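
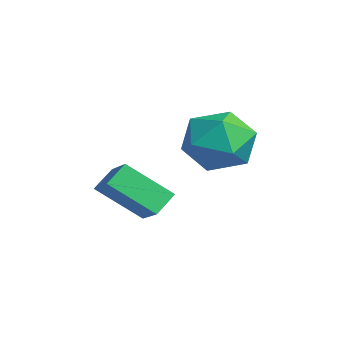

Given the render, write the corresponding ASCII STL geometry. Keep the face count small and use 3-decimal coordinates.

solid 
facet normal -0.395 0.684 0.613
outer loop
vertex 1.358 -2.617 0.671
vertex 2.426 -2.521 1.253
vertex 1.831 -1.384 -0.4
endloop
endfacet
facet normal -0.876 -0.078 -0.477
outer loop
vertex 2.174 -1.979 -0.933
vertex 1.358 -2.617 0.671
vertex 1.831 -1.384 -0.4
endloop
endfacet
facet normal -0.395 0.684 0.613
outer loop
vertex 1.831 -1.384 -0.4
vertex 2.426 -2.521 1.253
vertex 2.899 -1.288 0.182
endloop
endfacet
facet normal 0.278 0.725 -0.630
outer loop
vertex 2.899 -1.288 0.182
vertex 2.174 -1.979 -0.933
vertex 1.831 -1.384 -0.4
endloop
endfacet
facet normal -0.278 -0.725 0.630
outer loop
vertex 1.358 -2.617 0.671
vertex 2.769 -3.116 0.72
vertex 2.426 -2.521 1.253
endloop
endfacet
facet normal -0.876 -0.078 -0.477
outer loop
vertex 1.701 -3.212 0.138
vertex 1.358 -2.617 0.671
vertex 2.174 -1.979 -0.933
endloop
endfacet
facet normal -0.278 -0.725 0.630
outer loop
vertex 1.701 -3.212 0.138
vertex 2.769 -3.116 0.72
vertex 1.358 -2.617 0.671
endloop
endfacet
facet normal 0.876 0.078 0.477
outer loop
vertex 2.426 -2.521 1.253
vertex 2.769 -3.116 0.72
vertex 2.899 -1.288 0.182
endloop
endfacet
facet normal 0.278 0.725 -0.630
outer loop
vertex 3.242 -1.883 -0.351
vertex 2.174 -1.979 -0.933
vertex 2.899 -1.288 0.182
endloop
endfacet
facet normal 0.876 0.078 0.477
outer loop
vertex 2.899 -1.288 0.182
vertex 2.769 -3.116 0.72
vertex 3.242 -1.883 -0.351
endloop
endfacet
facet normal 0.395 -0.684 -0.613
outer loop
vertex 3.242 -1.883 -0.351
vertex 1.701 -3.212 0.138
vertex 2.174 -1.979 -0.933
endloop
endfacet
facet normal 0.395 -0.684 -0.613
outer loop
vertex 2.769 -3.116 0.72
vertex 1.701 -3.212 0.138
vertex 3.242 -1.883 -0.351
endloop
endfacet
facet normal 0.231 0.490 0.841
outer loop
vertex 1.93 1.312 1.841
vertex 0.986 0.849 2.37
vertex 2.02 0.287 2.414
endloop
endfacet
facet normal 0.818 0.334 0.468
outer loop
vertex 1.93 1.312 1.841
vertex 2.02 0.287 2.414
vertex 2.556 0.43 1.375
endloop
endfacet
facet normal 0.756 0.630 -0.177
outer loop
vertex 1.93 1.312 1.841
vertex 2.556 0.43 1.375
vertex 1.853 1.08 0.689
endloop
endfacet
facet normal 0.130 0.970 -0.204
outer loop
vertex 1.93 1.312 1.841
vertex 1.853 1.08 0.689
vertex 0.882 1.339 1.304
endloop
endfacet
facet normal -0.195 0.884 0.425
outer loop
vertex 1.93 1.312 1.841
vertex 0.882 1.339 1.304
vertex 0.986 0.849 2.37
endloop
endfacet
facet normal 0.844 -0.375 0.384
outer loop
vertex 2.556 0.43 1.375
vertex 2.02 0.287 2.414
vertex 1.998 -0.579 1.616
endloop
endfacet
facet normal -0.108 -0.121 0.987
outer loop
vertex 2.02 0.287 2.414
vertex 0.986 0.849 2.37
vertex 1.027 -0.32 2.231
endloop
endfacet
facet normal -0.797 0.516 0.315
outer loop
vertex 0.986 0.849 2.37
vertex 0.882 1.339 1.304
vertex 0.324 0.33 1.545
endloop
endfacet
facet normal -0.271 0.656 -0.704
outer loop
vertex 0.882 1.339 1.304
vertex 1.853 1.08 0.689
vertex 0.86 0.473 0.506
endloop
endfacet
facet normal 0.742 0.105 -0.662
outer loop
vertex 1.853 1.08 0.689
vertex 2.556 0.43 1.375
vertex 1.894 -0.089 0.55
endloop
endfacet
facet normal -0.130 -0.970 0.204
outer loop
vertex 0.95 -0.552 1.079
vertex 1.998 -0.579 1.616
vertex 1.027 -0.32 2.231
endloop
endfacet
facet normal -0.756 -0.630 0.177
outer loop
vertex 0.95 -0.552 1.079
vertex 1.027 -0.32 2.231
vertex 0.324 0.33 1.545
endloop
endfacet
facet normal -0.818 -0.334 -0.468
outer loop
vertex 0.95 -0.552 1.079
vertex 0.324 0.33 1.545
vertex 0.86 0.473 0.506
endloop
endfacet
facet normal -0.231 -0.490 -0.841
outer loop
vertex 0.95 -0.552 1.079
vertex 0.86 0.473 0.506
vertex 1.894 -0.089 0.55
endloop
endfacet
facet normal 0.195 -0.884 -0.425
outer loop
vertex 0.95 -0.552 1.079
vertex 1.894 -0.089 0.55
vertex 1.998 -0.579 1.616
endloop
endfacet
facet normal 0.271 -0.656 0.704
outer loop
vertex 1.027 -0.32 2.231
vertex 1.998 -0.579 1.616
vertex 2.02 0.287 2.414
endloop
endfacet
facet normal -0.742 -0.105 0.662
outer loop
vertex 0.324 0.33 1.545
vertex 1.027 -0.32 2.231
vertex 0.986 0.849 2.37
endloop
endfacet
facet normal -0.844 0.375 -0.384
outer loop
vertex 0.86 0.473 0.506
vertex 0.324 0.33 1.545
vertex 0.882 1.339 1.304
endloop
endfacet
facet normal 0.108 0.121 -0.987
outer loop
vertex 1.894 -0.089 0.55
vertex 0.86 0.473 0.506
vertex 1.853 1.08 0.689
endloop
endfacet
facet normal 0.797 -0.516 -0.315
outer loop
vertex 1.998 -0.579 1.616
vertex 1.894 -0.089 0.55
vertex 2.556 0.43 1.375
endloop
endfacet

endsolid


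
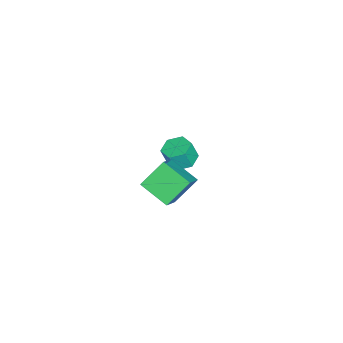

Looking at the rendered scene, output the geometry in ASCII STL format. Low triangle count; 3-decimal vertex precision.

solid 
facet normal -0.146 0.278 -0.949
outer loop
vertex -2.979 -2.114 -2.103
vertex -3.911 -1.928 -1.905
vertex -3.244 -1.23 -1.803
endloop
endfacet
facet normal 0.951 0.304 -0.057
outer loop
vertex -2.979 -2.114 -2.103
vertex -3.244 -1.23 -1.803
vertex -2.778 -2.498 -0.792
endloop
endfacet
facet normal 0.951 0.304 -0.057
outer loop
vertex -2.778 -2.498 -0.792
vertex -3.244 -1.23 -1.803
vertex -3.043 -1.614 -0.493
endloop
endfacet
facet normal 0.145 -0.278 0.950
outer loop
vertex -2.778 -2.498 -0.792
vertex -3.043 -1.614 -0.493
vertex -3.709 -2.312 -0.595
endloop
endfacet
facet normal -0.146 0.278 -0.949
outer loop
vertex -3.244 -1.23 -1.803
vertex -3.911 -1.928 -1.905
vertex -4.176 -1.044 -1.605
endloop
endfacet
facet normal 0.239 0.941 0.239
outer loop
vertex -3.244 -1.23 -1.803
vertex -4.176 -1.044 -1.605
vertex -3.043 -1.614 -0.493
endloop
endfacet
facet normal 0.238 0.941 0.240
outer loop
vertex -3.043 -1.614 -0.493
vertex -4.176 -1.044 -1.605
vertex -3.975 -1.429 -0.295
endloop
endfacet
facet normal 0.146 -0.278 0.949
outer loop
vertex -3.043 -1.614 -0.493
vertex -3.975 -1.429 -0.295
vertex -3.709 -2.312 -0.595
endloop
endfacet
facet normal -0.145 0.279 -0.949
outer loop
vertex -4.176 -1.044 -1.605
vertex -3.911 -1.928 -1.905
vertex -4.842 -1.742 -1.708
endloop
endfacet
facet normal -0.712 0.636 0.296
outer loop
vertex -4.176 -1.044 -1.605
vertex -4.842 -1.742 -1.708
vertex -3.975 -1.429 -0.295
endloop
endfacet
facet normal -0.712 0.637 0.296
outer loop
vertex -3.975 -1.429 -0.295
vertex -4.842 -1.742 -1.708
vertex -4.641 -2.126 -0.397
endloop
endfacet
facet normal 0.146 -0.279 0.949
outer loop
vertex -3.975 -1.429 -0.295
vertex -4.641 -2.126 -0.397
vertex -3.709 -2.312 -0.595
endloop
endfacet
facet normal -0.145 0.278 -0.950
outer loop
vertex -4.842 -1.742 -1.708
vertex -3.911 -1.928 -1.905
vertex -4.577 -2.626 -2.007
endloop
endfacet
facet normal -0.951 -0.304 0.057
outer loop
vertex -4.842 -1.742 -1.708
vertex -4.577 -2.626 -2.007
vertex -4.641 -2.126 -0.397
endloop
endfacet
facet normal -0.951 -0.304 0.057
outer loop
vertex -4.641 -2.126 -0.397
vertex -4.577 -2.626 -2.007
vertex -4.376 -3.01 -0.697
endloop
endfacet
facet normal 0.146 -0.278 0.949
outer loop
vertex -4.641 -2.126 -0.397
vertex -4.376 -3.01 -0.697
vertex -3.709 -2.312 -0.595
endloop
endfacet
facet normal -0.146 0.278 -0.949
outer loop
vertex -4.577 -2.626 -2.007
vertex -3.911 -1.928 -1.905
vertex -3.645 -2.811 -2.205
endloop
endfacet
facet normal -0.238 -0.941 -0.239
outer loop
vertex -4.577 -2.626 -2.007
vertex -3.645 -2.811 -2.205
vertex -4.376 -3.01 -0.697
endloop
endfacet
facet normal -0.239 -0.941 -0.240
outer loop
vertex -4.376 -3.01 -0.697
vertex -3.645 -2.811 -2.205
vertex -3.444 -3.196 -0.895
endloop
endfacet
facet normal 0.146 -0.278 0.949
outer loop
vertex -4.376 -3.01 -0.697
vertex -3.444 -3.196 -0.895
vertex -3.709 -2.312 -0.595
endloop
endfacet
facet normal -0.146 0.279 -0.949
outer loop
vertex -3.645 -2.811 -2.205
vertex -3.911 -1.928 -1.905
vertex -2.979 -2.114 -2.103
endloop
endfacet
facet normal 0.712 -0.637 -0.296
outer loop
vertex -3.645 -2.811 -2.205
vertex -2.979 -2.114 -2.103
vertex -3.444 -3.196 -0.895
endloop
endfacet
facet normal 0.713 -0.636 -0.296
outer loop
vertex -3.444 -3.196 -0.895
vertex -2.979 -2.114 -2.103
vertex -2.778 -2.498 -0.792
endloop
endfacet
facet normal 0.145 -0.279 0.949
outer loop
vertex -3.444 -3.196 -0.895
vertex -2.778 -2.498 -0.792
vertex -3.709 -2.312 -0.595
endloop
endfacet
facet normal -0.515 0.545 0.662
outer loop
vertex 1.33 -1.402 3.288
vertex 2.93 -1.481 4.599
vertex 2.06 0.248 2.498
endloop
endfacet
facet normal -0.773 0.039 -0.634
outer loop
vertex 3.07 -0.819 1.201
vertex 1.33 -1.402 3.288
vertex 2.06 0.248 2.498
endloop
endfacet
facet normal -0.516 0.544 0.662
outer loop
vertex 2.06 0.248 2.498
vertex 2.93 -1.481 4.599
vertex 3.659 0.17 3.809
endloop
endfacet
facet normal 0.370 0.838 -0.401
outer loop
vertex 3.659 0.17 3.809
vertex 3.07 -0.819 1.201
vertex 2.06 0.248 2.498
endloop
endfacet
facet normal -0.370 -0.838 0.401
outer loop
vertex 1.33 -1.402 3.288
vertex 3.94 -2.548 3.302
vertex 2.93 -1.481 4.599
endloop
endfacet
facet normal -0.773 0.038 -0.634
outer loop
vertex 2.341 -2.47 1.991
vertex 1.33 -1.402 3.288
vertex 3.07 -0.819 1.201
endloop
endfacet
facet normal -0.370 -0.838 0.401
outer loop
vertex 2.341 -2.47 1.991
vertex 3.94 -2.548 3.302
vertex 1.33 -1.402 3.288
endloop
endfacet
facet normal 0.773 -0.038 0.633
outer loop
vertex 2.93 -1.481 4.599
vertex 3.94 -2.548 3.302
vertex 3.659 0.17 3.809
endloop
endfacet
facet normal 0.370 0.838 -0.401
outer loop
vertex 4.67 -0.898 2.512
vertex 3.07 -0.819 1.201
vertex 3.659 0.17 3.809
endloop
endfacet
facet normal 0.773 -0.038 0.634
outer loop
vertex 3.659 0.17 3.809
vertex 3.94 -2.548 3.302
vertex 4.67 -0.898 2.512
endloop
endfacet
facet normal 0.515 -0.544 -0.662
outer loop
vertex 4.67 -0.898 2.512
vertex 2.341 -2.47 1.991
vertex 3.07 -0.819 1.201
endloop
endfacet
facet normal 0.516 -0.545 -0.661
outer loop
vertex 3.94 -2.548 3.302
vertex 2.341 -2.47 1.991
vertex 4.67 -0.898 2.512
endloop
endfacet

endsolid


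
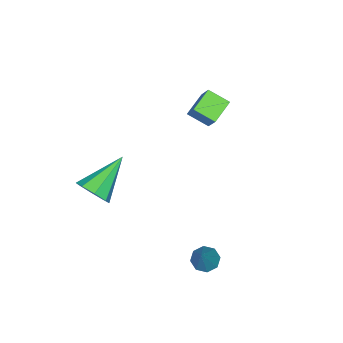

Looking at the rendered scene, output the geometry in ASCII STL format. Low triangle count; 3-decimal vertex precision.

solid 
facet normal -0.534 -0.231 -0.813
outer loop
vertex 3.31 2.039 -1.174
vertex 2.803 2.151 -0.873
vertex 3.177 2.477 -1.211
endloop
endfacet
facet normal 0.912 0.250 -0.325
outer loop
vertex 3.31 2.039 -1.174
vertex 3.177 2.477 -1.211
vertex 3.817 2.589 0.673
endloop
endfacet
facet normal -0.534 -0.231 -0.813
outer loop
vertex 3.177 2.477 -1.211
vertex 2.803 2.151 -0.873
vertex 2.825 2.724 -1.05
endloop
endfacet
facet normal 0.492 0.843 -0.217
outer loop
vertex 3.177 2.477 -1.211
vertex 2.825 2.724 -1.05
vertex 3.817 2.589 0.673
endloop
endfacet
facet normal -0.534 -0.231 -0.813
outer loop
vertex 2.825 2.724 -1.05
vertex 2.803 2.151 -0.873
vertex 2.46 2.635 -0.785
endloop
endfacet
facet normal -0.129 0.980 0.151
outer loop
vertex 2.825 2.724 -1.05
vertex 2.46 2.635 -0.785
vertex 3.817 2.589 0.673
endloop
endfacet
facet normal -0.534 -0.230 -0.814
outer loop
vertex 2.46 2.635 -0.785
vertex 2.803 2.151 -0.873
vertex 2.296 2.263 -0.572
endloop
endfacet
facet normal -0.586 0.581 0.564
outer loop
vertex 2.46 2.635 -0.785
vertex 2.296 2.263 -0.572
vertex 3.817 2.589 0.673
endloop
endfacet
facet normal -0.534 -0.229 -0.814
outer loop
vertex 2.296 2.263 -0.572
vertex 2.803 2.151 -0.873
vertex 2.429 1.825 -0.536
endloop
endfacet
facet normal -0.613 -0.122 0.781
outer loop
vertex 2.296 2.263 -0.572
vertex 2.429 1.825 -0.536
vertex 3.817 2.589 0.673
endloop
endfacet
facet normal -0.532 -0.232 -0.815
outer loop
vertex 2.429 1.825 -0.536
vertex 2.803 2.151 -0.873
vertex 2.782 1.578 -0.696
endloop
endfacet
facet normal -0.194 -0.713 0.673
outer loop
vertex 2.429 1.825 -0.536
vertex 2.782 1.578 -0.696
vertex 3.817 2.589 0.673
endloop
endfacet
facet normal -0.535 -0.231 -0.813
outer loop
vertex 2.782 1.578 -0.696
vertex 2.803 2.151 -0.873
vertex 3.146 1.667 -0.961
endloop
endfacet
facet normal 0.429 -0.851 0.304
outer loop
vertex 2.782 1.578 -0.696
vertex 3.146 1.667 -0.961
vertex 3.817 2.589 0.673
endloop
endfacet
facet normal -0.534 -0.230 -0.814
outer loop
vertex 3.146 1.667 -0.961
vertex 2.803 2.151 -0.873
vertex 3.31 2.039 -1.174
endloop
endfacet
facet normal 0.885 -0.452 -0.108
outer loop
vertex 3.146 1.667 -0.961
vertex 3.31 2.039 -1.174
vertex 3.817 2.589 0.673
endloop
endfacet
facet normal -0.370 -0.483 -0.794
outer loop
vertex -1.358 -1.392 3.247
vertex -2.407 -1.361 3.717
vertex -1.543 -0.472 2.774
endloop
endfacet
facet normal 0.912 -0.027 -0.409
outer loop
vertex -1.073 0.141 3.783
vertex -1.358 -1.392 3.247
vertex -1.543 -0.472 2.774
endloop
endfacet
facet normal -0.370 -0.482 -0.794
outer loop
vertex -1.543 -0.472 2.774
vertex -2.407 -1.361 3.717
vertex -2.592 -0.442 3.245
endloop
endfacet
facet normal -0.177 0.876 -0.450
outer loop
vertex -2.592 -0.442 3.245
vertex -1.073 0.141 3.783
vertex -1.543 -0.472 2.774
endloop
endfacet
facet normal 0.176 -0.876 0.450
outer loop
vertex -1.358 -1.392 3.247
vertex -1.937 -0.748 4.726
vertex -2.407 -1.361 3.717
endloop
endfacet
facet normal 0.912 -0.027 -0.409
outer loop
vertex -0.888 -0.778 4.255
vertex -1.358 -1.392 3.247
vertex -1.073 0.141 3.783
endloop
endfacet
facet normal 0.177 -0.875 0.450
outer loop
vertex -0.888 -0.778 4.255
vertex -1.937 -0.748 4.726
vertex -1.358 -1.392 3.247
endloop
endfacet
facet normal -0.912 0.026 0.409
outer loop
vertex -2.407 -1.361 3.717
vertex -1.937 -0.748 4.726
vertex -2.592 -0.442 3.245
endloop
endfacet
facet normal -0.176 0.875 -0.451
outer loop
vertex -2.122 0.172 4.253
vertex -1.073 0.141 3.783
vertex -2.592 -0.442 3.245
endloop
endfacet
facet normal -0.912 0.027 0.409
outer loop
vertex -2.592 -0.442 3.245
vertex -1.937 -0.748 4.726
vertex -2.122 0.172 4.253
endloop
endfacet
facet normal 0.370 0.482 0.794
outer loop
vertex -2.122 0.172 4.253
vertex -0.888 -0.778 4.255
vertex -1.073 0.141 3.783
endloop
endfacet
facet normal 0.370 0.483 0.794
outer loop
vertex -1.937 -0.748 4.726
vertex -0.888 -0.778 4.255
vertex -2.122 0.172 4.253
endloop
endfacet
facet normal 0.841 -0.135 -0.524
outer loop
vertex 3.229 -3.42 1.158
vertex 2.829 -3.211 0.462
vertex 3.256 -2.796 1.04
endloop
endfacet
facet normal 0.217 0.172 0.961
outer loop
vertex 3.229 -3.42 1.158
vertex 3.256 -2.796 1.04
vertex 1.071 -2.929 1.558
endloop
endfacet
facet normal 0.841 -0.134 -0.525
outer loop
vertex 3.256 -2.796 1.04
vertex 2.829 -3.211 0.462
vertex 3.032 -2.415 0.584
endloop
endfacet
facet normal 0.097 0.787 0.610
outer loop
vertex 3.256 -2.796 1.04
vertex 3.032 -2.415 0.584
vertex 1.071 -2.929 1.558
endloop
endfacet
facet normal 0.841 -0.134 -0.525
outer loop
vertex 3.032 -2.415 0.584
vertex 2.829 -3.211 0.462
vertex 2.689 -2.5 0.056
endloop
endfacet
facet normal -0.250 0.968 0.007
outer loop
vertex 3.032 -2.415 0.584
vertex 2.689 -2.5 0.056
vertex 1.071 -2.929 1.558
endloop
endfacet
facet normal 0.841 -0.134 -0.525
outer loop
vertex 2.689 -2.5 0.056
vertex 2.829 -3.211 0.462
vertex 2.428 -3.002 -0.234
endloop
endfacet
facet normal -0.621 0.608 -0.495
outer loop
vertex 2.689 -2.5 0.056
vertex 2.428 -3.002 -0.234
vertex 1.071 -2.929 1.558
endloop
endfacet
facet normal 0.841 -0.134 -0.525
outer loop
vertex 2.428 -3.002 -0.234
vertex 2.829 -3.211 0.462
vertex 2.402 -3.625 -0.116
endloop
endfacet
facet normal -0.796 -0.080 -0.600
outer loop
vertex 2.428 -3.002 -0.234
vertex 2.402 -3.625 -0.116
vertex 1.071 -2.929 1.558
endloop
endfacet
facet normal 0.841 -0.135 -0.524
outer loop
vertex 2.402 -3.625 -0.116
vertex 2.829 -3.211 0.462
vertex 2.625 -4.006 0.34
endloop
endfacet
facet normal -0.676 -0.694 -0.249
outer loop
vertex 2.402 -3.625 -0.116
vertex 2.625 -4.006 0.34
vertex 1.071 -2.929 1.558
endloop
endfacet
facet normal 0.841 -0.135 -0.524
outer loop
vertex 2.625 -4.006 0.34
vertex 2.829 -3.211 0.462
vertex 2.968 -3.921 0.868
endloop
endfacet
facet normal -0.329 -0.875 0.355
outer loop
vertex 2.625 -4.006 0.34
vertex 2.968 -3.921 0.868
vertex 1.071 -2.929 1.558
endloop
endfacet
facet normal 0.841 -0.135 -0.524
outer loop
vertex 2.968 -3.921 0.868
vertex 2.829 -3.211 0.462
vertex 3.229 -3.42 1.158
endloop
endfacet
facet normal 0.041 -0.516 0.855
outer loop
vertex 2.968 -3.921 0.868
vertex 3.229 -3.42 1.158
vertex 1.071 -2.929 1.558
endloop
endfacet

endsolid


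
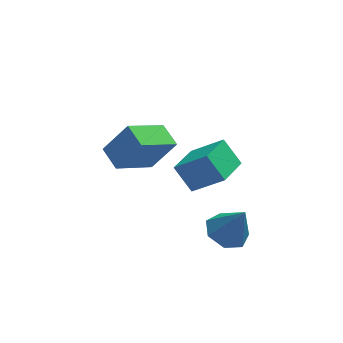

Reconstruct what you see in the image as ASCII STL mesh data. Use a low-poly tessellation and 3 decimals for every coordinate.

solid 
facet normal -0.714 -0.506 0.484
outer loop
vertex -3.916 -2.598 2.015
vertex -4.403 -1.546 2.397
vertex -4.98 -2.543 0.503
endloop
endfacet
facet normal 0.400 -0.862 -0.313
outer loop
vertex -3.417 -1.434 -0.557
vertex -3.916 -2.598 2.015
vertex -4.98 -2.543 0.503
endloop
endfacet
facet normal -0.714 -0.506 0.484
outer loop
vertex -4.98 -2.543 0.503
vertex -4.403 -1.546 2.397
vertex -5.467 -1.491 0.884
endloop
endfacet
facet normal -0.575 0.030 -0.817
outer loop
vertex -5.467 -1.491 0.884
vertex -3.417 -1.434 -0.557
vertex -4.98 -2.543 0.503
endloop
endfacet
facet normal 0.576 -0.030 0.817
outer loop
vertex -3.916 -2.598 2.015
vertex -2.84 -0.437 1.337
vertex -4.403 -1.546 2.397
endloop
endfacet
facet normal 0.400 -0.862 -0.312
outer loop
vertex -2.353 -1.489 0.956
vertex -3.916 -2.598 2.015
vertex -3.417 -1.434 -0.557
endloop
endfacet
facet normal 0.575 -0.030 0.818
outer loop
vertex -2.353 -1.489 0.956
vertex -2.84 -0.437 1.337
vertex -3.916 -2.598 2.015
endloop
endfacet
facet normal -0.400 0.862 0.312
outer loop
vertex -4.403 -1.546 2.397
vertex -2.84 -0.437 1.337
vertex -5.467 -1.491 0.884
endloop
endfacet
facet normal -0.575 0.030 -0.817
outer loop
vertex -3.904 -0.382 -0.175
vertex -3.417 -1.434 -0.557
vertex -5.467 -1.491 0.884
endloop
endfacet
facet normal -0.400 0.862 0.313
outer loop
vertex -5.467 -1.491 0.884
vertex -2.84 -0.437 1.337
vertex -3.904 -0.382 -0.175
endloop
endfacet
facet normal 0.714 0.506 -0.484
outer loop
vertex -3.904 -0.382 -0.175
vertex -2.353 -1.489 0.956
vertex -3.417 -1.434 -0.557
endloop
endfacet
facet normal 0.714 0.506 -0.484
outer loop
vertex -2.84 -0.437 1.337
vertex -2.353 -1.489 0.956
vertex -3.904 -0.382 -0.175
endloop
endfacet
facet normal -0.378 0.215 -0.900
outer loop
vertex 0.506 -3.568 -3.507
vertex -0.438 -3.642 -3.128
vertex 0.162 -2.819 -3.184
endloop
endfacet
facet normal 0.921 0.341 0.191
outer loop
vertex 0.506 -3.568 -3.507
vertex 0.162 -2.819 -3.184
vertex 0.258 -4.038 -1.472
endloop
endfacet
facet normal -0.379 0.215 -0.900
outer loop
vertex 0.162 -2.819 -3.184
vertex -0.438 -3.642 -3.128
vertex -0.633 -2.69 -2.818
endloop
endfacet
facet normal 0.367 0.767 0.526
outer loop
vertex 0.162 -2.819 -3.184
vertex -0.633 -2.69 -2.818
vertex 0.258 -4.038 -1.472
endloop
endfacet
facet normal -0.378 0.216 -0.900
outer loop
vertex -0.633 -2.69 -2.818
vertex -0.438 -3.642 -3.128
vertex -1.282 -3.277 -2.686
endloop
endfacet
facet normal -0.336 0.545 0.768
outer loop
vertex -0.633 -2.69 -2.818
vertex -1.282 -3.277 -2.686
vertex 0.258 -4.038 -1.472
endloop
endfacet
facet normal -0.378 0.216 -0.900
outer loop
vertex -1.282 -3.277 -2.686
vertex -0.438 -3.642 -3.128
vertex -1.295 -4.139 -2.887
endloop
endfacet
facet normal -0.659 -0.161 0.735
outer loop
vertex -1.282 -3.277 -2.686
vertex -1.295 -4.139 -2.887
vertex 0.258 -4.038 -1.472
endloop
endfacet
facet normal -0.378 0.215 -0.900
outer loop
vertex -1.295 -4.139 -2.887
vertex -0.438 -3.642 -3.128
vertex -0.663 -4.626 -3.269
endloop
endfacet
facet normal -0.358 -0.818 0.451
outer loop
vertex -1.295 -4.139 -2.887
vertex -0.663 -4.626 -3.269
vertex 0.258 -4.038 -1.472
endloop
endfacet
facet normal -0.380 0.216 -0.900
outer loop
vertex -0.663 -4.626 -3.269
vertex -0.438 -3.642 -3.128
vertex 0.138 -4.372 -3.546
endloop
endfacet
facet normal 0.340 -0.931 0.130
outer loop
vertex -0.663 -4.626 -3.269
vertex 0.138 -4.372 -3.546
vertex 0.258 -4.038 -1.472
endloop
endfacet
facet normal -0.378 0.217 -0.900
outer loop
vertex 0.138 -4.372 -3.546
vertex -0.438 -3.642 -3.128
vertex 0.506 -3.568 -3.507
endloop
endfacet
facet normal 0.909 -0.417 0.015
outer loop
vertex 0.138 -4.372 -3.546
vertex 0.506 -3.568 -3.507
vertex 0.258 -4.038 -1.472
endloop
endfacet
facet normal -0.495 -0.850 0.180
outer loop
vertex -0.887 0.39 -1.685
vertex -2.28 0.945 -2.901
vertex -0.157 -0.277 -2.826
endloop
endfacet
facet normal 0.722 -0.288 0.630
outer loop
vertex 0.76 1.295 -3.159
vertex -0.887 0.39 -1.685
vertex -0.157 -0.277 -2.826
endloop
endfacet
facet normal -0.495 -0.850 0.180
outer loop
vertex -0.157 -0.277 -2.826
vertex -2.28 0.945 -2.901
vertex -1.549 0.277 -4.042
endloop
endfacet
facet normal 0.484 -0.442 -0.755
outer loop
vertex -1.549 0.277 -4.042
vertex 0.76 1.295 -3.159
vertex -0.157 -0.277 -2.826
endloop
endfacet
facet normal -0.483 0.442 0.756
outer loop
vertex -0.887 0.39 -1.685
vertex -1.363 2.517 -3.234
vertex -2.28 0.945 -2.901
endloop
endfacet
facet normal 0.722 -0.287 0.630
outer loop
vertex 0.029 1.963 -2.018
vertex -0.887 0.39 -1.685
vertex 0.76 1.295 -3.159
endloop
endfacet
facet normal -0.484 0.442 0.755
outer loop
vertex 0.029 1.963 -2.018
vertex -1.363 2.517 -3.234
vertex -0.887 0.39 -1.685
endloop
endfacet
facet normal -0.721 0.287 -0.630
outer loop
vertex -2.28 0.945 -2.901
vertex -1.363 2.517 -3.234
vertex -1.549 0.277 -4.042
endloop
endfacet
facet normal 0.484 -0.442 -0.756
outer loop
vertex -0.633 1.85 -4.375
vertex 0.76 1.295 -3.159
vertex -1.549 0.277 -4.042
endloop
endfacet
facet normal -0.722 0.287 -0.630
outer loop
vertex -1.549 0.277 -4.042
vertex -1.363 2.517 -3.234
vertex -0.633 1.85 -4.375
endloop
endfacet
facet normal 0.496 0.850 -0.180
outer loop
vertex -0.633 1.85 -4.375
vertex 0.029 1.963 -2.018
vertex 0.76 1.295 -3.159
endloop
endfacet
facet normal 0.495 0.850 -0.180
outer loop
vertex -1.363 2.517 -3.234
vertex 0.029 1.963 -2.018
vertex -0.633 1.85 -4.375
endloop
endfacet

endsolid


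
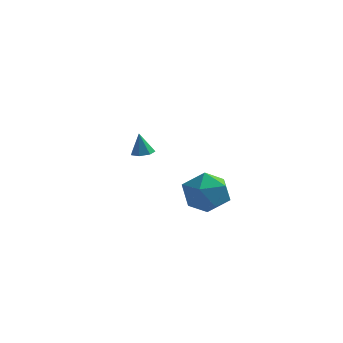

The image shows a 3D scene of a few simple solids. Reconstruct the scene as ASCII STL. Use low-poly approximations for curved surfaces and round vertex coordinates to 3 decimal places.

solid 
facet normal 0.500 0.292 0.816
outer loop
vertex 2.018 -2.645 0.653
vertex 1.391 -3.435 1.32
vertex 2.431 -3.771 0.803
endloop
endfacet
facet normal 0.903 0.362 0.231
outer loop
vertex 2.018 -2.645 0.653
vertex 2.431 -3.771 0.803
vertex 2.497 -3.243 -0.283
endloop
endfacet
facet normal 0.563 0.796 -0.221
outer loop
vertex 2.018 -2.645 0.653
vertex 2.497 -3.243 -0.283
vertex 1.498 -2.579 -0.436
endloop
endfacet
facet normal -0.051 0.995 0.085
outer loop
vertex 2.018 -2.645 0.653
vertex 1.498 -2.579 -0.436
vertex 0.814 -2.698 0.554
endloop
endfacet
facet normal -0.090 0.683 0.725
outer loop
vertex 2.018 -2.645 0.653
vertex 0.814 -2.698 0.554
vertex 1.391 -3.435 1.32
endloop
endfacet
facet normal 0.957 -0.279 -0.078
outer loop
vertex 2.497 -3.243 -0.283
vertex 2.431 -3.771 0.803
vertex 2.166 -4.402 -0.194
endloop
endfacet
facet normal 0.304 -0.393 0.868
outer loop
vertex 2.431 -3.771 0.803
vertex 1.391 -3.435 1.32
vertex 1.482 -4.521 0.796
endloop
endfacet
facet normal -0.650 0.241 0.721
outer loop
vertex 1.391 -3.435 1.32
vertex 0.814 -2.698 0.554
vertex 0.483 -3.857 0.643
endloop
endfacet
facet normal -0.587 0.746 -0.316
outer loop
vertex 0.814 -2.698 0.554
vertex 1.498 -2.579 -0.436
vertex 0.549 -3.329 -0.443
endloop
endfacet
facet normal 0.406 0.424 -0.809
outer loop
vertex 1.498 -2.579 -0.436
vertex 2.497 -3.243 -0.283
vertex 1.589 -3.665 -0.96
endloop
endfacet
facet normal 0.051 -0.995 -0.085
outer loop
vertex 0.962 -4.455 -0.293
vertex 2.166 -4.402 -0.194
vertex 1.482 -4.521 0.796
endloop
endfacet
facet normal -0.563 -0.796 0.221
outer loop
vertex 0.962 -4.455 -0.293
vertex 1.482 -4.521 0.796
vertex 0.483 -3.857 0.643
endloop
endfacet
facet normal -0.903 -0.362 -0.231
outer loop
vertex 0.962 -4.455 -0.293
vertex 0.483 -3.857 0.643
vertex 0.549 -3.329 -0.443
endloop
endfacet
facet normal -0.500 -0.292 -0.816
outer loop
vertex 0.962 -4.455 -0.293
vertex 0.549 -3.329 -0.443
vertex 1.589 -3.665 -0.96
endloop
endfacet
facet normal 0.090 -0.683 -0.725
outer loop
vertex 0.962 -4.455 -0.293
vertex 1.589 -3.665 -0.96
vertex 2.166 -4.402 -0.194
endloop
endfacet
facet normal 0.587 -0.746 0.316
outer loop
vertex 1.482 -4.521 0.796
vertex 2.166 -4.402 -0.194
vertex 2.431 -3.771 0.803
endloop
endfacet
facet normal -0.406 -0.424 0.809
outer loop
vertex 0.483 -3.857 0.643
vertex 1.482 -4.521 0.796
vertex 1.391 -3.435 1.32
endloop
endfacet
facet normal -0.957 0.279 0.078
outer loop
vertex 0.549 -3.329 -0.443
vertex 0.483 -3.857 0.643
vertex 0.814 -2.698 0.554
endloop
endfacet
facet normal -0.304 0.393 -0.868
outer loop
vertex 1.589 -3.665 -0.96
vertex 0.549 -3.329 -0.443
vertex 1.498 -2.579 -0.436
endloop
endfacet
facet normal 0.650 -0.241 -0.721
outer loop
vertex 2.166 -4.402 -0.194
vertex 1.589 -3.665 -0.96
vertex 2.497 -3.243 -0.283
endloop
endfacet
facet normal 0.164 -0.032 -0.986
outer loop
vertex -3.021 2.148 -0.565
vertex -3.499 2.5 -0.656
vertex -2.928 2.661 -0.566
endloop
endfacet
facet normal 0.822 -0.148 0.550
outer loop
vertex -3.021 2.148 -0.565
vertex -2.928 2.661 -0.566
vertex -3.701 2.54 0.556
endloop
endfacet
facet normal 0.165 -0.034 -0.986
outer loop
vertex -2.928 2.661 -0.566
vertex -3.499 2.5 -0.656
vertex -3.265 3.052 -0.636
endloop
endfacet
facet normal 0.615 0.618 0.490
outer loop
vertex -2.928 2.661 -0.566
vertex -3.265 3.052 -0.636
vertex -3.701 2.54 0.556
endloop
endfacet
facet normal 0.163 -0.033 -0.986
outer loop
vertex -3.265 3.052 -0.636
vertex -3.499 2.5 -0.656
vertex -3.778 3.027 -0.72
endloop
endfacet
facet normal -0.104 0.927 0.360
outer loop
vertex -3.265 3.052 -0.636
vertex -3.778 3.027 -0.72
vertex -3.701 2.54 0.556
endloop
endfacet
facet normal 0.165 -0.032 -0.986
outer loop
vertex -3.778 3.027 -0.72
vertex -3.499 2.5 -0.656
vertex -4.081 2.605 -0.757
endloop
endfacet
facet normal -0.795 0.549 0.257
outer loop
vertex -3.778 3.027 -0.72
vertex -4.081 2.605 -0.757
vertex -3.701 2.54 0.556
endloop
endfacet
facet normal 0.165 -0.032 -0.986
outer loop
vertex -4.081 2.605 -0.757
vertex -3.499 2.5 -0.656
vertex -3.946 2.104 -0.718
endloop
endfacet
facet normal -0.937 -0.232 0.260
outer loop
vertex -4.081 2.605 -0.757
vertex -3.946 2.104 -0.718
vertex -3.701 2.54 0.556
endloop
endfacet
facet normal 0.166 -0.033 -0.986
outer loop
vertex -3.946 2.104 -0.718
vertex -3.499 2.5 -0.656
vertex -3.474 1.901 -0.632
endloop
endfacet
facet normal -0.423 -0.829 0.365
outer loop
vertex -3.946 2.104 -0.718
vertex -3.474 1.901 -0.632
vertex -3.701 2.54 0.556
endloop
endfacet
facet normal 0.164 -0.033 -0.986
outer loop
vertex -3.474 1.901 -0.632
vertex -3.499 2.5 -0.656
vertex -3.021 2.148 -0.565
endloop
endfacet
facet normal 0.359 -0.792 0.494
outer loop
vertex -3.474 1.901 -0.632
vertex -3.021 2.148 -0.565
vertex -3.701 2.54 0.556
endloop
endfacet

endsolid


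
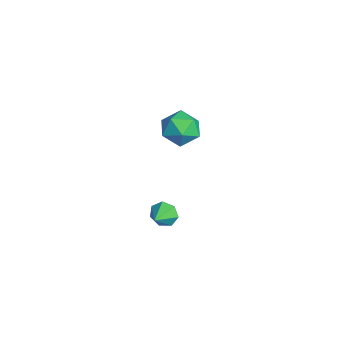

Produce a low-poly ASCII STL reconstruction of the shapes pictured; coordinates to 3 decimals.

solid 
facet normal -0.838 0.505 0.205
outer loop
vertex -4.047 2.672 0.235
vertex -3.761 2.719 1.289
vertex -3.451 3.512 0.603
endloop
endfacet
facet normal -0.616 0.639 -0.461
outer loop
vertex -4.047 2.672 0.235
vertex -3.451 3.512 0.603
vertex -3.21 3.051 -0.359
endloop
endfacet
facet normal -0.584 0.019 -0.811
outer loop
vertex -4.047 2.672 0.235
vertex -3.21 3.051 -0.359
vertex -3.372 1.973 -0.267
endloop
endfacet
facet normal -0.787 -0.498 -0.364
outer loop
vertex -4.047 2.672 0.235
vertex -3.372 1.973 -0.267
vertex -3.713 1.768 0.751
endloop
endfacet
facet normal -0.944 -0.198 0.265
outer loop
vertex -4.047 2.672 0.235
vertex -3.713 1.768 0.751
vertex -3.761 2.719 1.289
endloop
endfacet
facet normal 0.045 0.905 -0.422
outer loop
vertex -3.21 3.051 -0.359
vertex -3.451 3.512 0.603
vertex -2.407 3.332 0.329
endloop
endfacet
facet normal -0.315 0.688 0.654
outer loop
vertex -3.451 3.512 0.603
vertex -3.761 2.719 1.289
vertex -2.748 3.127 1.347
endloop
endfacet
facet normal -0.486 -0.449 0.750
outer loop
vertex -3.761 2.719 1.289
vertex -3.713 1.768 0.751
vertex -2.91 2.049 1.439
endloop
endfacet
facet normal -0.231 -0.936 -0.266
outer loop
vertex -3.713 1.768 0.751
vertex -3.372 1.973 -0.267
vertex -2.669 1.588 0.477
endloop
endfacet
facet normal 0.097 -0.099 -0.990
outer loop
vertex -3.372 1.973 -0.267
vertex -3.21 3.051 -0.359
vertex -2.359 2.381 -0.209
endloop
endfacet
facet normal 0.787 0.498 0.364
outer loop
vertex -2.073 2.428 0.845
vertex -2.407 3.332 0.329
vertex -2.748 3.127 1.347
endloop
endfacet
facet normal 0.584 -0.019 0.811
outer loop
vertex -2.073 2.428 0.845
vertex -2.748 3.127 1.347
vertex -2.91 2.049 1.439
endloop
endfacet
facet normal 0.616 -0.639 0.461
outer loop
vertex -2.073 2.428 0.845
vertex -2.91 2.049 1.439
vertex -2.669 1.588 0.477
endloop
endfacet
facet normal 0.838 -0.505 -0.205
outer loop
vertex -2.073 2.428 0.845
vertex -2.669 1.588 0.477
vertex -2.359 2.381 -0.209
endloop
endfacet
facet normal 0.944 0.198 -0.265
outer loop
vertex -2.073 2.428 0.845
vertex -2.359 2.381 -0.209
vertex -2.407 3.332 0.329
endloop
endfacet
facet normal 0.231 0.936 0.266
outer loop
vertex -2.748 3.127 1.347
vertex -2.407 3.332 0.329
vertex -3.451 3.512 0.603
endloop
endfacet
facet normal -0.097 0.099 0.990
outer loop
vertex -2.91 2.049 1.439
vertex -2.748 3.127 1.347
vertex -3.761 2.719 1.289
endloop
endfacet
facet normal -0.045 -0.905 0.422
outer loop
vertex -2.669 1.588 0.477
vertex -2.91 2.049 1.439
vertex -3.713 1.768 0.751
endloop
endfacet
facet normal 0.315 -0.688 -0.654
outer loop
vertex -2.359 2.381 -0.209
vertex -2.669 1.588 0.477
vertex -3.372 1.973 -0.267
endloop
endfacet
facet normal 0.486 0.449 -0.750
outer loop
vertex -2.407 3.332 0.329
vertex -2.359 2.381 -0.209
vertex -3.21 3.051 -0.359
endloop
endfacet
facet normal -0.758 0.529 -0.382
outer loop
vertex 3.219 0.797 -0.866
vertex 2.792 0.539 -0.376
vertex 3.184 1.118 -0.352
endloop
endfacet
facet normal 0.937 0.322 -0.137
outer loop
vertex 3.219 0.797 -0.866
vertex 3.184 1.118 -0.352
vertex 3.648 -0.059 0.056
endloop
endfacet
facet normal -0.758 0.529 -0.382
outer loop
vertex 3.184 1.118 -0.352
vertex 2.792 0.539 -0.376
vertex 2.853 1.003 0.145
endloop
endfacet
facet normal 0.684 0.465 0.563
outer loop
vertex 3.184 1.118 -0.352
vertex 2.853 1.003 0.145
vertex 3.648 -0.059 0.056
endloop
endfacet
facet normal -0.758 0.529 -0.382
outer loop
vertex 2.853 1.003 0.145
vertex 2.792 0.539 -0.376
vertex 2.476 0.538 0.249
endloop
endfacet
facet normal 0.193 0.062 0.979
outer loop
vertex 2.853 1.003 0.145
vertex 2.476 0.538 0.249
vertex 3.648 -0.059 0.056
endloop
endfacet
facet normal -0.758 0.529 -0.382
outer loop
vertex 2.476 0.538 0.249
vertex 2.792 0.539 -0.376
vertex 2.337 0.074 -0.117
endloop
endfacet
facet normal -0.164 -0.580 0.798
outer loop
vertex 2.476 0.538 0.249
vertex 2.337 0.074 -0.117
vertex 3.648 -0.059 0.056
endloop
endfacet
facet normal -0.758 0.529 -0.382
outer loop
vertex 2.337 0.074 -0.117
vertex 2.792 0.539 -0.376
vertex 2.54 -0.04 -0.678
endloop
endfacet
facet normal -0.120 -0.980 0.156
outer loop
vertex 2.337 0.074 -0.117
vertex 2.54 -0.04 -0.678
vertex 3.648 -0.059 0.056
endloop
endfacet
facet normal -0.758 0.529 -0.382
outer loop
vertex 2.54 -0.04 -0.678
vertex 2.792 0.539 -0.376
vertex 2.933 0.282 -1.011
endloop
endfacet
facet normal 0.293 -0.836 -0.463
outer loop
vertex 2.54 -0.04 -0.678
vertex 2.933 0.282 -1.011
vertex 3.648 -0.059 0.056
endloop
endfacet
facet normal -0.758 0.529 -0.382
outer loop
vertex 2.933 0.282 -1.011
vertex 2.792 0.539 -0.376
vertex 3.219 0.797 -0.866
endloop
endfacet
facet normal 0.763 -0.257 -0.593
outer loop
vertex 2.933 0.282 -1.011
vertex 3.219 0.797 -0.866
vertex 3.648 -0.059 0.056
endloop
endfacet

endsolid


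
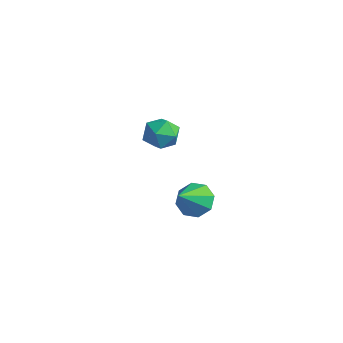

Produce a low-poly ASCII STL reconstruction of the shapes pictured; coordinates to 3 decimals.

solid 
facet normal -0.227 0.727 -0.648
outer loop
vertex 2.056 -1.568 -2.891
vertex 1.561 -1.984 -3.184
vertex 1.57 -1.51 -2.656
endloop
endfacet
facet normal 0.445 0.281 0.850
outer loop
vertex 2.056 -1.568 -2.891
vertex 1.57 -1.51 -2.656
vertex 1.859 -2.936 -2.336
endloop
endfacet
facet normal -0.229 0.726 -0.648
outer loop
vertex 1.57 -1.51 -2.656
vertex 1.561 -1.984 -3.184
vertex 1.078 -1.73 -2.729
endloop
endfacet
facet normal -0.219 0.171 0.961
outer loop
vertex 1.57 -1.51 -2.656
vertex 1.078 -1.73 -2.729
vertex 1.859 -2.936 -2.336
endloop
endfacet
facet normal -0.228 0.727 -0.648
outer loop
vertex 1.078 -1.73 -2.729
vertex 1.561 -1.984 -3.184
vertex 0.869 -2.099 -3.07
endloop
endfacet
facet normal -0.698 -0.231 0.678
outer loop
vertex 1.078 -1.73 -2.729
vertex 0.869 -2.099 -3.07
vertex 1.859 -2.936 -2.336
endloop
endfacet
facet normal -0.228 0.727 -0.647
outer loop
vertex 0.869 -2.099 -3.07
vertex 1.561 -1.984 -3.184
vertex 1.065 -2.4 -3.477
endloop
endfacet
facet normal -0.706 -0.688 0.168
outer loop
vertex 0.869 -2.099 -3.07
vertex 1.065 -2.4 -3.477
vertex 1.859 -2.936 -2.336
endloop
endfacet
facet normal -0.227 0.727 -0.648
outer loop
vertex 1.065 -2.4 -3.477
vertex 1.561 -1.984 -3.184
vertex 1.552 -2.458 -3.713
endloop
endfacet
facet normal -0.242 -0.932 -0.270
outer loop
vertex 1.065 -2.4 -3.477
vertex 1.552 -2.458 -3.713
vertex 1.859 -2.936 -2.336
endloop
endfacet
facet normal -0.228 0.727 -0.648
outer loop
vertex 1.552 -2.458 -3.713
vertex 1.561 -1.984 -3.184
vertex 2.043 -2.238 -3.639
endloop
endfacet
facet normal 0.425 -0.821 -0.380
outer loop
vertex 1.552 -2.458 -3.713
vertex 2.043 -2.238 -3.639
vertex 1.859 -2.936 -2.336
endloop
endfacet
facet normal -0.229 0.727 -0.648
outer loop
vertex 2.043 -2.238 -3.639
vertex 1.561 -1.984 -3.184
vertex 2.252 -1.869 -3.299
endloop
endfacet
facet normal 0.902 -0.421 -0.098
outer loop
vertex 2.043 -2.238 -3.639
vertex 2.252 -1.869 -3.299
vertex 1.859 -2.936 -2.336
endloop
endfacet
facet normal -0.229 0.728 -0.647
outer loop
vertex 2.252 -1.869 -3.299
vertex 1.561 -1.984 -3.184
vertex 2.056 -1.568 -2.891
endloop
endfacet
facet normal 0.911 0.036 0.411
outer loop
vertex 2.252 -1.869 -3.299
vertex 2.056 -1.568 -2.891
vertex 1.859 -2.936 -2.336
endloop
endfacet
facet normal -0.920 -0.020 0.391
outer loop
vertex 1.306 -3.771 0.891
vertex 1.562 -3.962 1.483
vertex 1.488 -3.308 1.343
endloop
endfacet
facet normal -0.874 0.468 -0.128
outer loop
vertex 1.306 -3.771 0.891
vertex 1.488 -3.308 1.343
vertex 1.632 -3.217 0.692
endloop
endfacet
facet normal -0.675 0.136 -0.725
outer loop
vertex 1.306 -3.771 0.891
vertex 1.632 -3.217 0.692
vertex 1.794 -3.814 0.429
endloop
endfacet
facet normal -0.596 -0.557 -0.578
outer loop
vertex 1.306 -3.771 0.891
vertex 1.794 -3.814 0.429
vertex 1.751 -4.275 0.918
endloop
endfacet
facet normal -0.748 -0.654 0.112
outer loop
vertex 1.306 -3.771 0.891
vertex 1.751 -4.275 0.918
vertex 1.562 -3.962 1.483
endloop
endfacet
facet normal -0.361 0.931 0.050
outer loop
vertex 1.632 -3.217 0.692
vertex 1.488 -3.308 1.343
vertex 2.089 -3.065 1.162
endloop
endfacet
facet normal -0.436 0.141 0.889
outer loop
vertex 1.488 -3.308 1.343
vertex 1.562 -3.962 1.483
vertex 2.046 -3.526 1.651
endloop
endfacet
facet normal -0.156 -0.885 0.438
outer loop
vertex 1.562 -3.962 1.483
vertex 1.751 -4.275 0.918
vertex 2.208 -4.123 1.388
endloop
endfacet
facet normal 0.090 -0.729 -0.679
outer loop
vertex 1.751 -4.275 0.918
vertex 1.794 -3.814 0.429
vertex 2.352 -4.032 0.737
endloop
endfacet
facet normal -0.037 0.395 -0.918
outer loop
vertex 1.794 -3.814 0.429
vertex 1.632 -3.217 0.692
vertex 2.278 -3.378 0.597
endloop
endfacet
facet normal 0.596 0.557 0.578
outer loop
vertex 2.534 -3.569 1.189
vertex 2.089 -3.065 1.162
vertex 2.046 -3.526 1.651
endloop
endfacet
facet normal 0.675 -0.136 0.725
outer loop
vertex 2.534 -3.569 1.189
vertex 2.046 -3.526 1.651
vertex 2.208 -4.123 1.388
endloop
endfacet
facet normal 0.874 -0.468 0.128
outer loop
vertex 2.534 -3.569 1.189
vertex 2.208 -4.123 1.388
vertex 2.352 -4.032 0.737
endloop
endfacet
facet normal 0.920 0.020 -0.391
outer loop
vertex 2.534 -3.569 1.189
vertex 2.352 -4.032 0.737
vertex 2.278 -3.378 0.597
endloop
endfacet
facet normal 0.748 0.654 -0.112
outer loop
vertex 2.534 -3.569 1.189
vertex 2.278 -3.378 0.597
vertex 2.089 -3.065 1.162
endloop
endfacet
facet normal -0.090 0.729 0.679
outer loop
vertex 2.046 -3.526 1.651
vertex 2.089 -3.065 1.162
vertex 1.488 -3.308 1.343
endloop
endfacet
facet normal 0.037 -0.395 0.918
outer loop
vertex 2.208 -4.123 1.388
vertex 2.046 -3.526 1.651
vertex 1.562 -3.962 1.483
endloop
endfacet
facet normal 0.361 -0.931 -0.050
outer loop
vertex 2.352 -4.032 0.737
vertex 2.208 -4.123 1.388
vertex 1.751 -4.275 0.918
endloop
endfacet
facet normal 0.436 -0.141 -0.889
outer loop
vertex 2.278 -3.378 0.597
vertex 2.352 -4.032 0.737
vertex 1.794 -3.814 0.429
endloop
endfacet
facet normal 0.156 0.885 -0.438
outer loop
vertex 2.089 -3.065 1.162
vertex 2.278 -3.378 0.597
vertex 1.632 -3.217 0.692
endloop
endfacet

endsolid


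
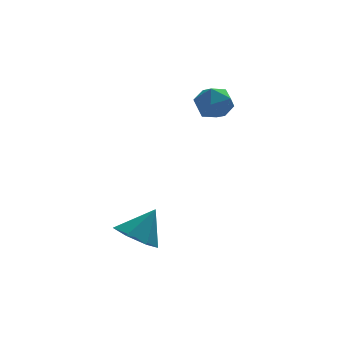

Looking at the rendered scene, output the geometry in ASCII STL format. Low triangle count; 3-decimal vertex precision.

solid 
facet normal 0.076 0.465 0.882
outer loop
vertex 2.183 0.406 1.924
vertex 2.304 -0.315 2.294
vertex 2.944 0.113 2.013
endloop
endfacet
facet normal 0.300 0.886 0.353
outer loop
vertex 2.183 0.406 1.924
vertex 2.944 0.113 2.013
vertex 2.721 0.469 1.308
endloop
endfacet
facet normal -0.239 0.965 -0.110
outer loop
vertex 2.183 0.406 1.924
vertex 2.721 0.469 1.308
vertex 1.944 0.259 1.153
endloop
endfacet
facet normal -0.794 0.593 0.133
outer loop
vertex 2.183 0.406 1.924
vertex 1.944 0.259 1.153
vertex 1.685 -0.225 1.762
endloop
endfacet
facet normal -0.601 0.283 0.747
outer loop
vertex 2.183 0.406 1.924
vertex 1.685 -0.225 1.762
vertex 2.304 -0.315 2.294
endloop
endfacet
facet normal 0.833 0.553 0.016
outer loop
vertex 2.721 0.469 1.308
vertex 2.944 0.113 2.013
vertex 3.175 -0.215 1.298
endloop
endfacet
facet normal 0.470 -0.130 0.873
outer loop
vertex 2.944 0.113 2.013
vertex 2.304 -0.315 2.294
vertex 2.916 -0.699 1.907
endloop
endfacet
facet normal -0.625 -0.424 0.655
outer loop
vertex 2.304 -0.315 2.294
vertex 1.685 -0.225 1.762
vertex 2.139 -0.909 1.752
endloop
endfacet
facet normal -0.938 0.076 -0.338
outer loop
vertex 1.685 -0.225 1.762
vertex 1.944 0.259 1.153
vertex 1.916 -0.553 1.047
endloop
endfacet
facet normal -0.037 0.679 -0.733
outer loop
vertex 1.944 0.259 1.153
vertex 2.721 0.469 1.308
vertex 2.556 -0.125 0.766
endloop
endfacet
facet normal 0.794 -0.593 -0.133
outer loop
vertex 2.677 -0.846 1.136
vertex 3.175 -0.215 1.298
vertex 2.916 -0.699 1.907
endloop
endfacet
facet normal 0.239 -0.965 0.110
outer loop
vertex 2.677 -0.846 1.136
vertex 2.916 -0.699 1.907
vertex 2.139 -0.909 1.752
endloop
endfacet
facet normal -0.300 -0.886 -0.353
outer loop
vertex 2.677 -0.846 1.136
vertex 2.139 -0.909 1.752
vertex 1.916 -0.553 1.047
endloop
endfacet
facet normal -0.076 -0.465 -0.882
outer loop
vertex 2.677 -0.846 1.136
vertex 1.916 -0.553 1.047
vertex 2.556 -0.125 0.766
endloop
endfacet
facet normal 0.601 -0.283 -0.747
outer loop
vertex 2.677 -0.846 1.136
vertex 2.556 -0.125 0.766
vertex 3.175 -0.215 1.298
endloop
endfacet
facet normal 0.938 -0.076 0.338
outer loop
vertex 2.916 -0.699 1.907
vertex 3.175 -0.215 1.298
vertex 2.944 0.113 2.013
endloop
endfacet
facet normal 0.037 -0.679 0.733
outer loop
vertex 2.139 -0.909 1.752
vertex 2.916 -0.699 1.907
vertex 2.304 -0.315 2.294
endloop
endfacet
facet normal -0.833 -0.553 -0.016
outer loop
vertex 1.916 -0.553 1.047
vertex 2.139 -0.909 1.752
vertex 1.685 -0.225 1.762
endloop
endfacet
facet normal -0.470 0.130 -0.873
outer loop
vertex 2.556 -0.125 0.766
vertex 1.916 -0.553 1.047
vertex 1.944 0.259 1.153
endloop
endfacet
facet normal 0.625 0.424 -0.655
outer loop
vertex 3.175 -0.215 1.298
vertex 2.556 -0.125 0.766
vertex 2.721 0.469 1.308
endloop
endfacet
facet normal -0.557 -0.196 -0.807
outer loop
vertex -0.523 -3.471 -3.507
vertex -1.184 -3.775 -2.977
vertex -1.045 -2.937 -3.276
endloop
endfacet
facet normal 0.708 0.706 -0.031
outer loop
vertex -0.523 -3.471 -3.507
vertex -1.045 -2.937 -3.276
vertex -0.416 -3.505 -1.863
endloop
endfacet
facet normal -0.557 -0.196 -0.807
outer loop
vertex -1.045 -2.937 -3.276
vertex -1.184 -3.775 -2.977
vertex -1.671 -3.035 -2.82
endloop
endfacet
facet normal 0.096 0.938 0.334
outer loop
vertex -1.045 -2.937 -3.276
vertex -1.671 -3.035 -2.82
vertex -0.416 -3.505 -1.863
endloop
endfacet
facet normal -0.557 -0.195 -0.808
outer loop
vertex -1.671 -3.035 -2.82
vertex -1.184 -3.775 -2.977
vertex -1.931 -3.689 -2.483
endloop
endfacet
facet normal -0.374 0.538 0.755
outer loop
vertex -1.671 -3.035 -2.82
vertex -1.931 -3.689 -2.483
vertex -0.416 -3.505 -1.863
endloop
endfacet
facet normal -0.556 -0.196 -0.807
outer loop
vertex -1.931 -3.689 -2.483
vertex -1.184 -3.775 -2.977
vertex -1.628 -4.408 -2.517
endloop
endfacet
facet normal -0.352 -0.192 0.916
outer loop
vertex -1.931 -3.689 -2.483
vertex -1.628 -4.408 -2.517
vertex -0.416 -3.505 -1.863
endloop
endfacet
facet normal -0.557 -0.196 -0.807
outer loop
vertex -1.628 -4.408 -2.517
vertex -1.184 -3.775 -2.977
vertex -0.991 -4.65 -2.898
endloop
endfacet
facet normal 0.149 -0.703 0.695
outer loop
vertex -1.628 -4.408 -2.517
vertex -0.991 -4.65 -2.898
vertex -0.416 -3.505 -1.863
endloop
endfacet
facet normal -0.557 -0.196 -0.807
outer loop
vertex -0.991 -4.65 -2.898
vertex -1.184 -3.775 -2.977
vertex -0.499 -4.233 -3.339
endloop
endfacet
facet normal 0.749 -0.610 0.259
outer loop
vertex -0.991 -4.65 -2.898
vertex -0.499 -4.233 -3.339
vertex -0.416 -3.505 -1.863
endloop
endfacet
facet normal -0.557 -0.195 -0.807
outer loop
vertex -0.499 -4.233 -3.339
vertex -1.184 -3.775 -2.977
vertex -0.523 -3.471 -3.507
endloop
endfacet
facet normal 0.998 0.017 -0.065
outer loop
vertex -0.499 -4.233 -3.339
vertex -0.523 -3.471 -3.507
vertex -0.416 -3.505 -1.863
endloop
endfacet

endsolid


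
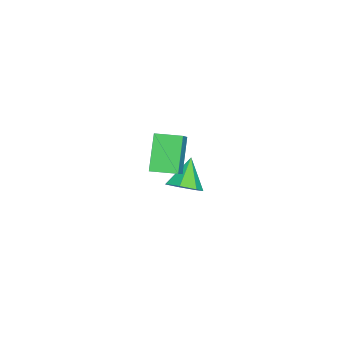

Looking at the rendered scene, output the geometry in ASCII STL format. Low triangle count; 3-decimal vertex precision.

solid 
facet normal 0.684 -0.096 -0.724
outer loop
vertex 0.065 3.802 -2.669
vertex -0.426 3.841 -3.138
vertex -0.063 4.345 -2.862
endloop
endfacet
facet normal 0.321 0.383 0.866
outer loop
vertex 0.065 3.802 -2.669
vertex -0.063 4.345 -2.862
vertex -1.274 3.959 -2.242
endloop
endfacet
facet normal 0.684 -0.097 -0.723
outer loop
vertex -0.063 4.345 -2.862
vertex -0.426 3.841 -3.138
vertex -0.464 4.508 -3.263
endloop
endfacet
facet normal -0.066 0.900 0.432
outer loop
vertex -0.063 4.345 -2.862
vertex -0.464 4.508 -3.263
vertex -1.274 3.959 -2.242
endloop
endfacet
facet normal 0.684 -0.096 -0.723
outer loop
vertex -0.464 4.508 -3.263
vertex -0.426 3.841 -3.138
vertex -0.836 4.168 -3.57
endloop
endfacet
facet normal -0.632 0.770 -0.087
outer loop
vertex -0.464 4.508 -3.263
vertex -0.836 4.168 -3.57
vertex -1.274 3.959 -2.242
endloop
endfacet
facet normal 0.685 -0.096 -0.722
outer loop
vertex -0.836 4.168 -3.57
vertex -0.426 3.841 -3.138
vertex -0.899 3.582 -3.552
endloop
endfacet
facet normal -0.950 0.093 -0.299
outer loop
vertex -0.836 4.168 -3.57
vertex -0.899 3.582 -3.552
vertex -1.274 3.959 -2.242
endloop
endfacet
facet normal 0.685 -0.096 -0.722
outer loop
vertex -0.899 3.582 -3.552
vertex -0.426 3.841 -3.138
vertex -0.606 3.19 -3.222
endloop
endfacet
facet normal -0.782 -0.622 -0.045
outer loop
vertex -0.899 3.582 -3.552
vertex -0.606 3.19 -3.222
vertex -1.274 3.959 -2.242
endloop
endfacet
facet normal 0.684 -0.096 -0.723
outer loop
vertex -0.606 3.19 -3.222
vertex -0.426 3.841 -3.138
vertex -0.177 3.288 -2.829
endloop
endfacet
facet normal -0.253 -0.837 0.485
outer loop
vertex -0.606 3.19 -3.222
vertex -0.177 3.288 -2.829
vertex -1.274 3.959 -2.242
endloop
endfacet
facet normal 0.683 -0.097 -0.724
outer loop
vertex -0.177 3.288 -2.829
vertex -0.426 3.841 -3.138
vertex 0.065 3.802 -2.669
endloop
endfacet
facet normal 0.238 -0.389 0.890
outer loop
vertex -0.177 3.288 -2.829
vertex 0.065 3.802 -2.669
vertex -1.274 3.959 -2.242
endloop
endfacet
facet normal -0.645 -0.005 0.764
outer loop
vertex 2.418 3.398 1.839
vertex 2.389 4.307 1.821
vertex 1.334 3.345 0.923
endloop
endfacet
facet normal 0.032 -0.999 0.020
outer loop
vertex 2.251 3.353 -0.161
vertex 2.418 3.398 1.839
vertex 1.334 3.345 0.923
endloop
endfacet
facet normal -0.645 -0.005 0.764
outer loop
vertex 1.334 3.345 0.923
vertex 2.389 4.307 1.821
vertex 1.305 4.255 0.905
endloop
endfacet
facet normal -0.763 -0.037 -0.646
outer loop
vertex 1.305 4.255 0.905
vertex 2.251 3.353 -0.161
vertex 1.334 3.345 0.923
endloop
endfacet
facet normal 0.763 0.037 0.646
outer loop
vertex 2.418 3.398 1.839
vertex 3.306 4.315 0.737
vertex 2.389 4.307 1.821
endloop
endfacet
facet normal 0.031 -0.999 0.020
outer loop
vertex 3.335 3.405 0.755
vertex 2.418 3.398 1.839
vertex 2.251 3.353 -0.161
endloop
endfacet
facet normal 0.763 0.037 0.646
outer loop
vertex 3.335 3.405 0.755
vertex 3.306 4.315 0.737
vertex 2.418 3.398 1.839
endloop
endfacet
facet normal -0.032 0.999 -0.019
outer loop
vertex 2.389 4.307 1.821
vertex 3.306 4.315 0.737
vertex 1.305 4.255 0.905
endloop
endfacet
facet normal -0.763 -0.037 -0.646
outer loop
vertex 2.222 4.262 -0.179
vertex 2.251 3.353 -0.161
vertex 1.305 4.255 0.905
endloop
endfacet
facet normal -0.032 0.999 -0.020
outer loop
vertex 1.305 4.255 0.905
vertex 3.306 4.315 0.737
vertex 2.222 4.262 -0.179
endloop
endfacet
facet normal 0.645 0.005 -0.764
outer loop
vertex 2.222 4.262 -0.179
vertex 3.335 3.405 0.755
vertex 2.251 3.353 -0.161
endloop
endfacet
facet normal 0.645 0.005 -0.764
outer loop
vertex 3.306 4.315 0.737
vertex 3.335 3.405 0.755
vertex 2.222 4.262 -0.179
endloop
endfacet

endsolid


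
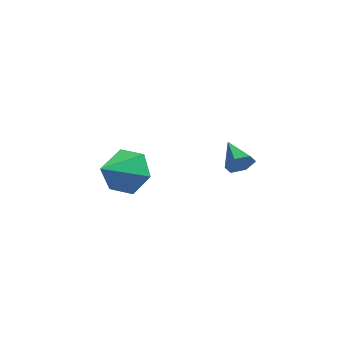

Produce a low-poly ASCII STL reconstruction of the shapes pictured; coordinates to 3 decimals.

solid 
facet normal 0.399 0.686 -0.608
outer loop
vertex -2.568 0.197 -3.709
vertex -3.19 -0.167 -4.527
vertex -3.557 0.625 -3.874
endloop
endfacet
facet normal -0.051 0.254 0.966
outer loop
vertex -2.568 0.197 -3.709
vertex -3.557 0.625 -3.874
vertex -3.97 -1.513 -3.333
endloop
endfacet
facet normal 0.397 0.686 -0.609
outer loop
vertex -3.557 0.625 -3.874
vertex -3.19 -0.167 -4.527
vertex -4.179 0.26 -4.691
endloop
endfacet
facet normal -0.820 0.284 0.497
outer loop
vertex -3.557 0.625 -3.874
vertex -4.179 0.26 -4.691
vertex -3.97 -1.513 -3.333
endloop
endfacet
facet normal 0.397 0.686 -0.609
outer loop
vertex -4.179 0.26 -4.691
vertex -3.19 -0.167 -4.527
vertex -3.812 -0.532 -5.344
endloop
endfacet
facet normal -0.942 -0.268 -0.205
outer loop
vertex -4.179 0.26 -4.691
vertex -3.812 -0.532 -5.344
vertex -3.97 -1.513 -3.333
endloop
endfacet
facet normal 0.397 0.686 -0.609
outer loop
vertex -3.812 -0.532 -5.344
vertex -3.19 -0.167 -4.527
vertex -2.823 -0.959 -5.18
endloop
endfacet
facet normal -0.294 -0.850 -0.438
outer loop
vertex -3.812 -0.532 -5.344
vertex -2.823 -0.959 -5.18
vertex -3.97 -1.513 -3.333
endloop
endfacet
facet normal 0.399 0.686 -0.608
outer loop
vertex -2.823 -0.959 -5.18
vertex -3.19 -0.167 -4.527
vertex -2.201 -0.595 -4.362
endloop
endfacet
facet normal 0.474 -0.880 0.031
outer loop
vertex -2.823 -0.959 -5.18
vertex -2.201 -0.595 -4.362
vertex -3.97 -1.513 -3.333
endloop
endfacet
facet normal 0.399 0.686 -0.608
outer loop
vertex -2.201 -0.595 -4.362
vertex -3.19 -0.167 -4.527
vertex -2.568 0.197 -3.709
endloop
endfacet
facet normal 0.596 -0.328 0.733
outer loop
vertex -2.201 -0.595 -4.362
vertex -2.568 0.197 -3.709
vertex -3.97 -1.513 -3.333
endloop
endfacet
facet normal 0.463 -0.835 -0.297
outer loop
vertex 1.718 -3.464 -1.102
vertex 1.535 -3.743 -0.603
vertex 1.194 -3.756 -1.097
endloop
endfacet
facet normal -0.320 0.561 -0.763
outer loop
vertex 1.718 -3.464 -1.102
vertex 1.194 -3.756 -1.097
vertex 0.965 -2.717 -0.237
endloop
endfacet
facet normal 0.464 -0.834 -0.298
outer loop
vertex 1.194 -3.756 -1.097
vertex 1.535 -3.743 -0.603
vertex 1.011 -4.036 -0.599
endloop
endfacet
facet normal -0.947 0.054 -0.317
outer loop
vertex 1.194 -3.756 -1.097
vertex 1.011 -4.036 -0.599
vertex 0.965 -2.717 -0.237
endloop
endfacet
facet normal 0.464 -0.834 -0.298
outer loop
vertex 1.011 -4.036 -0.599
vertex 1.535 -3.743 -0.603
vertex 1.352 -4.023 -0.105
endloop
endfacet
facet normal -0.807 -0.182 0.562
outer loop
vertex 1.011 -4.036 -0.599
vertex 1.352 -4.023 -0.105
vertex 0.965 -2.717 -0.237
endloop
endfacet
facet normal 0.462 -0.835 -0.299
outer loop
vertex 1.352 -4.023 -0.105
vertex 1.535 -3.743 -0.603
vertex 1.876 -3.731 -0.11
endloop
endfacet
facet normal -0.040 0.089 0.995
outer loop
vertex 1.352 -4.023 -0.105
vertex 1.876 -3.731 -0.11
vertex 0.965 -2.717 -0.237
endloop
endfacet
facet normal 0.462 -0.835 -0.299
outer loop
vertex 1.876 -3.731 -0.11
vertex 1.535 -3.743 -0.603
vertex 2.059 -3.451 -0.608
endloop
endfacet
facet normal 0.586 0.595 0.550
outer loop
vertex 1.876 -3.731 -0.11
vertex 2.059 -3.451 -0.608
vertex 0.965 -2.717 -0.237
endloop
endfacet
facet normal 0.463 -0.835 -0.297
outer loop
vertex 2.059 -3.451 -0.608
vertex 1.535 -3.743 -0.603
vertex 1.718 -3.464 -1.102
endloop
endfacet
facet normal 0.446 0.832 -0.330
outer loop
vertex 2.059 -3.451 -0.608
vertex 1.718 -3.464 -1.102
vertex 0.965 -2.717 -0.237
endloop
endfacet

endsolid


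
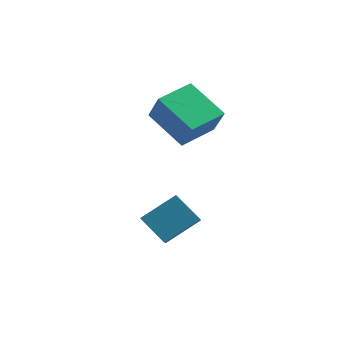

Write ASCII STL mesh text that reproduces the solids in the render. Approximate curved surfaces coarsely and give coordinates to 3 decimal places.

solid 
facet normal -0.408 0.343 -0.846
outer loop
vertex 0.46 -0.243 2.828
vertex 1.244 1.334 3.09
vertex 2.139 -0.899 1.751
endloop
endfacet
facet normal -0.440 -0.886 -0.147
outer loop
vertex 2.776 -1.434 3.07
vertex 0.46 -0.243 2.828
vertex 2.139 -0.899 1.751
endloop
endfacet
facet normal -0.408 0.343 -0.846
outer loop
vertex 2.139 -0.899 1.751
vertex 1.244 1.334 3.09
vertex 2.923 0.678 2.013
endloop
endfacet
facet normal 0.800 -0.312 -0.513
outer loop
vertex 2.923 0.678 2.013
vertex 2.776 -1.434 3.07
vertex 2.139 -0.899 1.751
endloop
endfacet
facet normal -0.800 0.312 0.513
outer loop
vertex 0.46 -0.243 2.828
vertex 1.881 0.799 4.409
vertex 1.244 1.334 3.09
endloop
endfacet
facet normal -0.440 -0.886 -0.147
outer loop
vertex 1.097 -0.778 4.147
vertex 0.46 -0.243 2.828
vertex 2.776 -1.434 3.07
endloop
endfacet
facet normal -0.800 0.312 0.513
outer loop
vertex 1.097 -0.778 4.147
vertex 1.881 0.799 4.409
vertex 0.46 -0.243 2.828
endloop
endfacet
facet normal 0.440 0.886 0.147
outer loop
vertex 1.244 1.334 3.09
vertex 1.881 0.799 4.409
vertex 2.923 0.678 2.013
endloop
endfacet
facet normal 0.800 -0.312 -0.513
outer loop
vertex 3.56 0.143 3.332
vertex 2.776 -1.434 3.07
vertex 2.923 0.678 2.013
endloop
endfacet
facet normal 0.440 0.886 0.147
outer loop
vertex 2.923 0.678 2.013
vertex 1.881 0.799 4.409
vertex 3.56 0.143 3.332
endloop
endfacet
facet normal 0.408 -0.343 0.846
outer loop
vertex 3.56 0.143 3.332
vertex 1.097 -0.778 4.147
vertex 2.776 -1.434 3.07
endloop
endfacet
facet normal 0.408 -0.343 0.846
outer loop
vertex 1.881 0.799 4.409
vertex 1.097 -0.778 4.147
vertex 3.56 0.143 3.332
endloop
endfacet
facet normal -0.608 -0.592 -0.529
outer loop
vertex 3.084 -5.252 -1.038
vertex 1.993 -4.958 -0.114
vertex 2.563 -3.737 -2.133
endloop
endfacet
facet normal 0.747 -0.201 -0.633
outer loop
vertex 3.627 -2.702 -1.206
vertex 3.084 -5.252 -1.038
vertex 2.563 -3.737 -2.133
endloop
endfacet
facet normal -0.608 -0.592 -0.529
outer loop
vertex 2.563 -3.737 -2.133
vertex 1.993 -4.958 -0.114
vertex 1.472 -3.444 -1.208
endloop
endfacet
facet normal -0.268 0.781 -0.564
outer loop
vertex 1.472 -3.444 -1.208
vertex 3.627 -2.702 -1.206
vertex 2.563 -3.737 -2.133
endloop
endfacet
facet normal 0.268 -0.781 0.565
outer loop
vertex 3.084 -5.252 -1.038
vertex 3.057 -3.923 0.813
vertex 1.993 -4.958 -0.114
endloop
endfacet
facet normal 0.747 -0.201 -0.634
outer loop
vertex 4.148 -4.216 -0.112
vertex 3.084 -5.252 -1.038
vertex 3.627 -2.702 -1.206
endloop
endfacet
facet normal 0.269 -0.781 0.564
outer loop
vertex 4.148 -4.216 -0.112
vertex 3.057 -3.923 0.813
vertex 3.084 -5.252 -1.038
endloop
endfacet
facet normal -0.747 0.201 0.634
outer loop
vertex 1.993 -4.958 -0.114
vertex 3.057 -3.923 0.813
vertex 1.472 -3.444 -1.208
endloop
endfacet
facet normal -0.268 0.780 -0.565
outer loop
vertex 2.536 -2.408 -0.282
vertex 3.627 -2.702 -1.206
vertex 1.472 -3.444 -1.208
endloop
endfacet
facet normal -0.747 0.201 0.634
outer loop
vertex 1.472 -3.444 -1.208
vertex 3.057 -3.923 0.813
vertex 2.536 -2.408 -0.282
endloop
endfacet
facet normal 0.608 0.592 0.529
outer loop
vertex 2.536 -2.408 -0.282
vertex 4.148 -4.216 -0.112
vertex 3.627 -2.702 -1.206
endloop
endfacet
facet normal 0.608 0.592 0.529
outer loop
vertex 3.057 -3.923 0.813
vertex 4.148 -4.216 -0.112
vertex 2.536 -2.408 -0.282
endloop
endfacet

endsolid


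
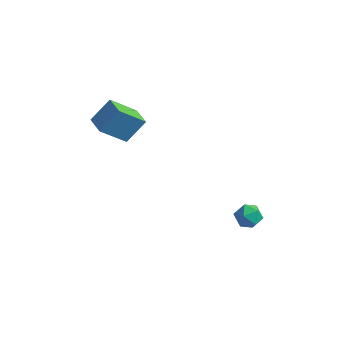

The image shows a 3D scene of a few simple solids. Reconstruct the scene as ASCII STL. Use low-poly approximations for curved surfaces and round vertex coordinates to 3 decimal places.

solid 
facet normal -0.881 0.122 0.457
outer loop
vertex 3.187 2.538 -2.827
vertex 3.151 1.691 -2.671
vertex 3.521 2.219 -2.099
endloop
endfacet
facet normal -0.476 0.704 0.527
outer loop
vertex 3.187 2.538 -2.827
vertex 3.521 2.219 -2.099
vertex 3.943 2.831 -2.535
endloop
endfacet
facet normal -0.315 0.940 -0.128
outer loop
vertex 3.187 2.538 -2.827
vertex 3.943 2.831 -2.535
vertex 3.835 2.68 -3.377
endloop
endfacet
facet normal -0.621 0.504 -0.601
outer loop
vertex 3.187 2.538 -2.827
vertex 3.835 2.68 -3.377
vertex 3.345 1.976 -3.461
endloop
endfacet
facet normal -0.971 -0.003 -0.239
outer loop
vertex 3.187 2.538 -2.827
vertex 3.345 1.976 -3.461
vertex 3.151 1.691 -2.671
endloop
endfacet
facet normal 0.132 0.513 0.848
outer loop
vertex 3.943 2.831 -2.535
vertex 3.521 2.219 -2.099
vertex 4.375 2.164 -2.199
endloop
endfacet
facet normal -0.524 -0.430 0.735
outer loop
vertex 3.521 2.219 -2.099
vertex 3.151 1.691 -2.671
vertex 3.885 1.46 -2.283
endloop
endfacet
facet normal -0.669 -0.631 -0.392
outer loop
vertex 3.151 1.691 -2.671
vertex 3.345 1.976 -3.461
vertex 3.777 1.309 -3.125
endloop
endfacet
facet normal -0.102 0.188 -0.977
outer loop
vertex 3.345 1.976 -3.461
vertex 3.835 2.68 -3.377
vertex 4.199 1.921 -3.561
endloop
endfacet
facet normal 0.393 0.895 -0.211
outer loop
vertex 3.835 2.68 -3.377
vertex 3.943 2.831 -2.535
vertex 4.569 2.449 -2.989
endloop
endfacet
facet normal 0.621 -0.504 0.601
outer loop
vertex 4.533 1.602 -2.833
vertex 4.375 2.164 -2.199
vertex 3.885 1.46 -2.283
endloop
endfacet
facet normal 0.315 -0.940 0.128
outer loop
vertex 4.533 1.602 -2.833
vertex 3.885 1.46 -2.283
vertex 3.777 1.309 -3.125
endloop
endfacet
facet normal 0.476 -0.704 -0.527
outer loop
vertex 4.533 1.602 -2.833
vertex 3.777 1.309 -3.125
vertex 4.199 1.921 -3.561
endloop
endfacet
facet normal 0.881 -0.122 -0.457
outer loop
vertex 4.533 1.602 -2.833
vertex 4.199 1.921 -3.561
vertex 4.569 2.449 -2.989
endloop
endfacet
facet normal 0.971 0.003 0.239
outer loop
vertex 4.533 1.602 -2.833
vertex 4.569 2.449 -2.989
vertex 4.375 2.164 -2.199
endloop
endfacet
facet normal 0.102 -0.188 0.977
outer loop
vertex 3.885 1.46 -2.283
vertex 4.375 2.164 -2.199
vertex 3.521 2.219 -2.099
endloop
endfacet
facet normal -0.393 -0.895 0.211
outer loop
vertex 3.777 1.309 -3.125
vertex 3.885 1.46 -2.283
vertex 3.151 1.691 -2.671
endloop
endfacet
facet normal -0.132 -0.513 -0.848
outer loop
vertex 4.199 1.921 -3.561
vertex 3.777 1.309 -3.125
vertex 3.345 1.976 -3.461
endloop
endfacet
facet normal 0.524 0.430 -0.735
outer loop
vertex 4.569 2.449 -2.989
vertex 4.199 1.921 -3.561
vertex 3.835 2.68 -3.377
endloop
endfacet
facet normal 0.669 0.631 0.392
outer loop
vertex 4.375 2.164 -2.199
vertex 4.569 2.449 -2.989
vertex 3.943 2.831 -2.535
endloop
endfacet
facet normal -0.453 -0.568 0.687
outer loop
vertex -2.709 -0.267 5.094
vertex -3.725 0.458 5.024
vertex -3.322 -1.242 3.885
endloop
endfacet
facet normal 0.813 -0.580 0.056
outer loop
vertex -2.395 -0.078 2.476
vertex -2.709 -0.267 5.094
vertex -3.322 -1.242 3.885
endloop
endfacet
facet normal -0.453 -0.568 0.687
outer loop
vertex -3.322 -1.242 3.885
vertex -3.725 0.458 5.024
vertex -4.338 -0.517 3.815
endloop
endfacet
facet normal -0.367 -0.584 -0.724
outer loop
vertex -4.338 -0.517 3.815
vertex -2.395 -0.078 2.476
vertex -3.322 -1.242 3.885
endloop
endfacet
facet normal 0.367 0.584 0.724
outer loop
vertex -2.709 -0.267 5.094
vertex -2.798 1.622 3.615
vertex -3.725 0.458 5.024
endloop
endfacet
facet normal 0.813 -0.580 0.056
outer loop
vertex -1.782 0.897 3.685
vertex -2.709 -0.267 5.094
vertex -2.395 -0.078 2.476
endloop
endfacet
facet normal 0.367 0.584 0.724
outer loop
vertex -1.782 0.897 3.685
vertex -2.798 1.622 3.615
vertex -2.709 -0.267 5.094
endloop
endfacet
facet normal -0.813 0.580 -0.056
outer loop
vertex -3.725 0.458 5.024
vertex -2.798 1.622 3.615
vertex -4.338 -0.517 3.815
endloop
endfacet
facet normal -0.367 -0.584 -0.724
outer loop
vertex -3.411 0.647 2.406
vertex -2.395 -0.078 2.476
vertex -4.338 -0.517 3.815
endloop
endfacet
facet normal -0.813 0.580 -0.056
outer loop
vertex -4.338 -0.517 3.815
vertex -2.798 1.622 3.615
vertex -3.411 0.647 2.406
endloop
endfacet
facet normal 0.453 0.568 -0.687
outer loop
vertex -3.411 0.647 2.406
vertex -1.782 0.897 3.685
vertex -2.395 -0.078 2.476
endloop
endfacet
facet normal 0.453 0.568 -0.687
outer loop
vertex -2.798 1.622 3.615
vertex -1.782 0.897 3.685
vertex -3.411 0.647 2.406
endloop
endfacet

endsolid


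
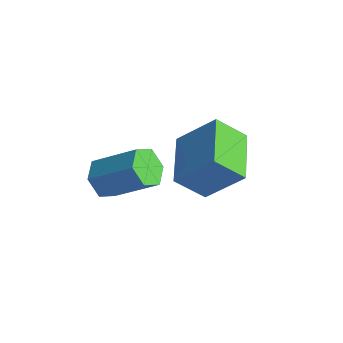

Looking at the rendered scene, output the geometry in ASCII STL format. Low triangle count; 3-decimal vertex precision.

solid 
facet normal -0.613 -0.506 -0.607
outer loop
vertex -0.446 0.916 0.005
vertex -0.887 0.797 0.549
vertex -0.967 1.377 0.147
endloop
endfacet
facet normal 0.293 0.568 -0.769
outer loop
vertex -0.446 0.916 0.005
vertex -0.967 1.377 0.147
vertex 0.627 1.801 1.067
endloop
endfacet
facet normal 0.294 0.567 -0.770
outer loop
vertex 0.627 1.801 1.067
vertex -0.967 1.377 0.147
vertex 0.107 2.262 1.208
endloop
endfacet
facet normal 0.613 0.507 0.606
outer loop
vertex 0.627 1.801 1.067
vertex 0.107 2.262 1.208
vertex 0.187 1.683 1.611
endloop
endfacet
facet normal -0.614 -0.505 -0.606
outer loop
vertex -0.967 1.377 0.147
vertex -0.887 0.797 0.549
vertex -1.407 1.259 0.691
endloop
endfacet
facet normal -0.489 0.847 -0.212
outer loop
vertex -0.967 1.377 0.147
vertex -1.407 1.259 0.691
vertex 0.107 2.262 1.208
endloop
endfacet
facet normal -0.488 0.846 -0.212
outer loop
vertex 0.107 2.262 1.208
vertex -1.407 1.259 0.691
vertex -0.334 2.144 1.753
endloop
endfacet
facet normal 0.613 0.507 0.606
outer loop
vertex 0.107 2.262 1.208
vertex -0.334 2.144 1.753
vertex 0.187 1.683 1.611
endloop
endfacet
facet normal -0.614 -0.505 -0.606
outer loop
vertex -1.407 1.259 0.691
vertex -0.887 0.797 0.549
vertex -1.327 0.679 1.093
endloop
endfacet
facet normal -0.782 0.279 0.558
outer loop
vertex -1.407 1.259 0.691
vertex -1.327 0.679 1.093
vertex -0.334 2.144 1.753
endloop
endfacet
facet normal -0.782 0.279 0.558
outer loop
vertex -0.334 2.144 1.753
vertex -1.327 0.679 1.093
vertex -0.254 1.564 2.155
endloop
endfacet
facet normal 0.613 0.506 0.607
outer loop
vertex -0.334 2.144 1.753
vertex -0.254 1.564 2.155
vertex 0.187 1.683 1.611
endloop
endfacet
facet normal -0.613 -0.507 -0.606
outer loop
vertex -1.327 0.679 1.093
vertex -0.887 0.797 0.549
vertex -0.807 0.218 0.952
endloop
endfacet
facet normal -0.294 -0.567 0.769
outer loop
vertex -1.327 0.679 1.093
vertex -0.807 0.218 0.952
vertex -0.254 1.564 2.155
endloop
endfacet
facet normal -0.293 -0.568 0.770
outer loop
vertex -0.254 1.564 2.155
vertex -0.807 0.218 0.952
vertex 0.267 1.103 2.013
endloop
endfacet
facet normal 0.613 0.506 0.607
outer loop
vertex -0.254 1.564 2.155
vertex 0.267 1.103 2.013
vertex 0.187 1.683 1.611
endloop
endfacet
facet normal -0.613 -0.507 -0.606
outer loop
vertex -0.807 0.218 0.952
vertex -0.887 0.797 0.549
vertex -0.366 0.336 0.407
endloop
endfacet
facet normal 0.488 -0.847 0.212
outer loop
vertex -0.807 0.218 0.952
vertex -0.366 0.336 0.407
vertex 0.267 1.103 2.013
endloop
endfacet
facet normal 0.489 -0.846 0.212
outer loop
vertex 0.267 1.103 2.013
vertex -0.366 0.336 0.407
vertex 0.707 1.221 1.469
endloop
endfacet
facet normal 0.614 0.505 0.606
outer loop
vertex 0.267 1.103 2.013
vertex 0.707 1.221 1.469
vertex 0.187 1.683 1.611
endloop
endfacet
facet normal -0.613 -0.506 -0.607
outer loop
vertex -0.366 0.336 0.407
vertex -0.887 0.797 0.549
vertex -0.446 0.916 0.005
endloop
endfacet
facet normal 0.782 -0.279 -0.558
outer loop
vertex -0.366 0.336 0.407
vertex -0.446 0.916 0.005
vertex 0.707 1.221 1.469
endloop
endfacet
facet normal 0.782 -0.279 -0.558
outer loop
vertex 0.707 1.221 1.469
vertex -0.446 0.916 0.005
vertex 0.627 1.801 1.067
endloop
endfacet
facet normal 0.614 0.505 0.606
outer loop
vertex 0.707 1.221 1.469
vertex 0.627 1.801 1.067
vertex 0.187 1.683 1.611
endloop
endfacet
facet normal -0.469 -0.518 -0.715
outer loop
vertex 0.41 2.422 0.653
vertex -1.034 3.462 0.848
vertex 0.876 3.239 -0.244
endloop
endfacet
facet normal 0.807 -0.581 -0.110
outer loop
vertex 1.674 4.118 0.972
vertex 0.41 2.422 0.653
vertex 0.876 3.239 -0.244
endloop
endfacet
facet normal -0.469 -0.518 -0.715
outer loop
vertex 0.876 3.239 -0.244
vertex -1.034 3.462 0.848
vertex -0.568 4.278 -0.049
endloop
endfacet
facet normal 0.359 0.629 -0.690
outer loop
vertex -0.568 4.278 -0.049
vertex 1.674 4.118 0.972
vertex 0.876 3.239 -0.244
endloop
endfacet
facet normal -0.359 -0.628 0.690
outer loop
vertex 0.41 2.422 0.653
vertex -0.236 4.341 2.064
vertex -1.034 3.462 0.848
endloop
endfacet
facet normal 0.807 -0.581 -0.109
outer loop
vertex 1.208 3.302 1.869
vertex 0.41 2.422 0.653
vertex 1.674 4.118 0.972
endloop
endfacet
facet normal -0.359 -0.628 0.690
outer loop
vertex 1.208 3.302 1.869
vertex -0.236 4.341 2.064
vertex 0.41 2.422 0.653
endloop
endfacet
facet normal -0.807 0.581 0.109
outer loop
vertex -1.034 3.462 0.848
vertex -0.236 4.341 2.064
vertex -0.568 4.278 -0.049
endloop
endfacet
facet normal 0.359 0.628 -0.690
outer loop
vertex 0.23 5.158 1.167
vertex 1.674 4.118 0.972
vertex -0.568 4.278 -0.049
endloop
endfacet
facet normal -0.807 0.580 0.109
outer loop
vertex -0.568 4.278 -0.049
vertex -0.236 4.341 2.064
vertex 0.23 5.158 1.167
endloop
endfacet
facet normal 0.470 0.518 0.715
outer loop
vertex 0.23 5.158 1.167
vertex 1.208 3.302 1.869
vertex 1.674 4.118 0.972
endloop
endfacet
facet normal 0.469 0.518 0.715
outer loop
vertex -0.236 4.341 2.064
vertex 1.208 3.302 1.869
vertex 0.23 5.158 1.167
endloop
endfacet

endsolid


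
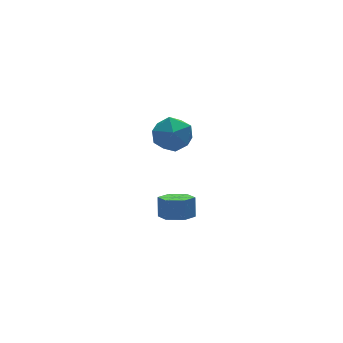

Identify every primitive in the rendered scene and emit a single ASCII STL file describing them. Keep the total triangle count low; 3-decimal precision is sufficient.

solid 
facet normal 0.249 0.968 -0.043
outer loop
vertex -0.819 4.227 -0.162
vertex -1.499 4.445 0.814
vertex -0.333 4.151 0.942
endloop
endfacet
facet normal 0.772 0.559 -0.301
outer loop
vertex -0.819 4.227 -0.162
vertex -0.333 4.151 0.942
vertex -0.061 3.324 0.104
endloop
endfacet
facet normal 0.508 0.178 -0.843
outer loop
vertex -0.819 4.227 -0.162
vertex -0.061 3.324 0.104
vertex -1.059 3.105 -0.543
endloop
endfacet
facet normal -0.180 0.351 -0.919
outer loop
vertex -0.819 4.227 -0.162
vertex -1.059 3.105 -0.543
vertex -1.948 3.798 -0.104
endloop
endfacet
facet normal -0.341 0.839 -0.425
outer loop
vertex -0.819 4.227 -0.162
vertex -1.948 3.798 -0.104
vertex -1.499 4.445 0.814
endloop
endfacet
facet normal 0.972 0.105 0.211
outer loop
vertex -0.061 3.324 0.104
vertex -0.333 4.151 0.942
vertex -0.272 2.982 1.244
endloop
endfacet
facet normal 0.124 0.766 0.631
outer loop
vertex -0.333 4.151 0.942
vertex -1.499 4.445 0.814
vertex -1.161 3.675 1.683
endloop
endfacet
facet normal -0.830 0.557 0.013
outer loop
vertex -1.499 4.445 0.814
vertex -1.948 3.798 -0.104
vertex -2.159 3.456 1.036
endloop
endfacet
facet normal -0.571 -0.233 -0.787
outer loop
vertex -1.948 3.798 -0.104
vertex -1.059 3.105 -0.543
vertex -1.887 2.629 0.198
endloop
endfacet
facet normal 0.544 -0.512 -0.665
outer loop
vertex -1.059 3.105 -0.543
vertex -0.061 3.324 0.104
vertex -0.721 2.335 0.326
endloop
endfacet
facet normal 0.180 -0.351 0.919
outer loop
vertex -1.401 2.553 1.302
vertex -0.272 2.982 1.244
vertex -1.161 3.675 1.683
endloop
endfacet
facet normal -0.508 -0.178 0.843
outer loop
vertex -1.401 2.553 1.302
vertex -1.161 3.675 1.683
vertex -2.159 3.456 1.036
endloop
endfacet
facet normal -0.772 -0.559 0.301
outer loop
vertex -1.401 2.553 1.302
vertex -2.159 3.456 1.036
vertex -1.887 2.629 0.198
endloop
endfacet
facet normal -0.249 -0.968 0.043
outer loop
vertex -1.401 2.553 1.302
vertex -1.887 2.629 0.198
vertex -0.721 2.335 0.326
endloop
endfacet
facet normal 0.341 -0.839 0.425
outer loop
vertex -1.401 2.553 1.302
vertex -0.721 2.335 0.326
vertex -0.272 2.982 1.244
endloop
endfacet
facet normal 0.571 0.233 0.787
outer loop
vertex -1.161 3.675 1.683
vertex -0.272 2.982 1.244
vertex -0.333 4.151 0.942
endloop
endfacet
facet normal -0.544 0.512 0.665
outer loop
vertex -2.159 3.456 1.036
vertex -1.161 3.675 1.683
vertex -1.499 4.445 0.814
endloop
endfacet
facet normal -0.972 -0.105 -0.211
outer loop
vertex -1.887 2.629 0.198
vertex -2.159 3.456 1.036
vertex -1.948 3.798 -0.104
endloop
endfacet
facet normal -0.124 -0.766 -0.631
outer loop
vertex -0.721 2.335 0.326
vertex -1.887 2.629 0.198
vertex -1.059 3.105 -0.543
endloop
endfacet
facet normal 0.830 -0.557 -0.013
outer loop
vertex -0.272 2.982 1.244
vertex -0.721 2.335 0.326
vertex -0.061 3.324 0.104
endloop
endfacet
facet normal -0.132 -0.359 -0.924
outer loop
vertex -2.597 -3.212 -0.638
vertex -3.384 -2.821 -0.677
vertex -2.665 -2.391 -0.947
endloop
endfacet
facet normal 0.988 0.025 -0.151
outer loop
vertex -2.597 -3.212 -0.638
vertex -2.665 -2.391 -0.947
vertex -2.449 -2.81 0.397
endloop
endfacet
facet normal 0.988 0.025 -0.151
outer loop
vertex -2.449 -2.81 0.397
vertex -2.665 -2.391 -0.947
vertex -2.517 -1.989 0.088
endloop
endfacet
facet normal 0.131 0.359 0.924
outer loop
vertex -2.449 -2.81 0.397
vertex -2.517 -1.989 0.088
vertex -3.236 -2.419 0.357
endloop
endfacet
facet normal -0.132 -0.360 -0.924
outer loop
vertex -2.665 -2.391 -0.947
vertex -3.384 -2.821 -0.677
vertex -3.452 -2.0 -0.987
endloop
endfacet
facet normal 0.427 0.821 -0.380
outer loop
vertex -2.665 -2.391 -0.947
vertex -3.452 -2.0 -0.987
vertex -2.517 -1.989 0.088
endloop
endfacet
facet normal 0.427 0.821 -0.379
outer loop
vertex -2.517 -1.989 0.088
vertex -3.452 -2.0 -0.987
vertex -3.305 -1.598 0.048
endloop
endfacet
facet normal 0.131 0.359 0.924
outer loop
vertex -2.517 -1.989 0.088
vertex -3.305 -1.598 0.048
vertex -3.236 -2.419 0.357
endloop
endfacet
facet normal -0.132 -0.360 -0.924
outer loop
vertex -3.452 -2.0 -0.987
vertex -3.384 -2.821 -0.677
vertex -4.171 -2.43 -0.717
endloop
endfacet
facet normal -0.562 0.795 -0.229
outer loop
vertex -3.452 -2.0 -0.987
vertex -4.171 -2.43 -0.717
vertex -3.305 -1.598 0.048
endloop
endfacet
facet normal -0.562 0.795 -0.228
outer loop
vertex -3.305 -1.598 0.048
vertex -4.171 -2.43 -0.717
vertex -4.023 -2.028 0.318
endloop
endfacet
facet normal 0.133 0.359 0.924
outer loop
vertex -3.305 -1.598 0.048
vertex -4.023 -2.028 0.318
vertex -3.236 -2.419 0.357
endloop
endfacet
facet normal -0.131 -0.359 -0.924
outer loop
vertex -4.171 -2.43 -0.717
vertex -3.384 -2.821 -0.677
vertex -4.103 -3.251 -0.408
endloop
endfacet
facet normal -0.988 -0.025 0.151
outer loop
vertex -4.171 -2.43 -0.717
vertex -4.103 -3.251 -0.408
vertex -4.023 -2.028 0.318
endloop
endfacet
facet normal -0.988 -0.025 0.151
outer loop
vertex -4.023 -2.028 0.318
vertex -4.103 -3.251 -0.408
vertex -3.955 -2.849 0.627
endloop
endfacet
facet normal 0.132 0.359 0.924
outer loop
vertex -4.023 -2.028 0.318
vertex -3.955 -2.849 0.627
vertex -3.236 -2.419 0.357
endloop
endfacet
facet normal -0.131 -0.359 -0.924
outer loop
vertex -4.103 -3.251 -0.408
vertex -3.384 -2.821 -0.677
vertex -3.315 -3.642 -0.368
endloop
endfacet
facet normal -0.427 -0.821 0.380
outer loop
vertex -4.103 -3.251 -0.408
vertex -3.315 -3.642 -0.368
vertex -3.955 -2.849 0.627
endloop
endfacet
facet normal -0.427 -0.821 0.379
outer loop
vertex -3.955 -2.849 0.627
vertex -3.315 -3.642 -0.368
vertex -3.168 -3.24 0.667
endloop
endfacet
facet normal 0.132 0.360 0.924
outer loop
vertex -3.955 -2.849 0.627
vertex -3.168 -3.24 0.667
vertex -3.236 -2.419 0.357
endloop
endfacet
facet normal -0.133 -0.359 -0.924
outer loop
vertex -3.315 -3.642 -0.368
vertex -3.384 -2.821 -0.677
vertex -2.597 -3.212 -0.638
endloop
endfacet
facet normal 0.562 -0.795 0.229
outer loop
vertex -3.315 -3.642 -0.368
vertex -2.597 -3.212 -0.638
vertex -3.168 -3.24 0.667
endloop
endfacet
facet normal 0.561 -0.795 0.229
outer loop
vertex -3.168 -3.24 0.667
vertex -2.597 -3.212 -0.638
vertex -2.449 -2.81 0.397
endloop
endfacet
facet normal 0.132 0.360 0.924
outer loop
vertex -3.168 -3.24 0.667
vertex -2.449 -2.81 0.397
vertex -3.236 -2.419 0.357
endloop
endfacet

endsolid
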